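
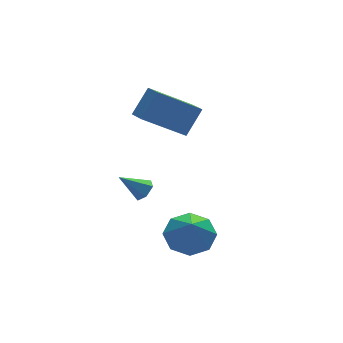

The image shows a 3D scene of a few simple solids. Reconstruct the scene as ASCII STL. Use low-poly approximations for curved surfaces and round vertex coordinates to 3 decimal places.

solid 
facet normal 0.706 -0.277 -0.651
outer loop
vertex -0.488 0.87 -2.008
vertex -0.846 0.67 -2.311
vertex -0.707 1.158 -2.368
endloop
endfacet
facet normal 0.291 0.826 0.483
outer loop
vertex -0.488 0.87 -2.008
vertex -0.707 1.158 -2.368
vertex -1.714 1.01 -1.509
endloop
endfacet
facet normal 0.707 -0.277 -0.651
outer loop
vertex -0.707 1.158 -2.368
vertex -0.846 0.67 -2.311
vertex -1.065 0.957 -2.671
endloop
endfacet
facet normal -0.326 0.918 -0.224
outer loop
vertex -0.707 1.158 -2.368
vertex -1.065 0.957 -2.671
vertex -1.714 1.01 -1.509
endloop
endfacet
facet normal 0.706 -0.278 -0.651
outer loop
vertex -1.065 0.957 -2.671
vertex -0.846 0.67 -2.311
vertex -1.204 0.47 -2.614
endloop
endfacet
facet normal -0.854 0.187 -0.486
outer loop
vertex -1.065 0.957 -2.671
vertex -1.204 0.47 -2.614
vertex -1.714 1.01 -1.509
endloop
endfacet
facet normal 0.706 -0.276 -0.652
outer loop
vertex -1.204 0.47 -2.614
vertex -0.846 0.67 -2.311
vertex -0.984 0.182 -2.254
endloop
endfacet
facet normal -0.768 -0.639 -0.042
outer loop
vertex -1.204 0.47 -2.614
vertex -0.984 0.182 -2.254
vertex -1.714 1.01 -1.509
endloop
endfacet
facet normal 0.707 -0.276 -0.652
outer loop
vertex -0.984 0.182 -2.254
vertex -0.846 0.67 -2.311
vertex -0.626 0.383 -1.951
endloop
endfacet
facet normal -0.152 -0.732 0.665
outer loop
vertex -0.984 0.182 -2.254
vertex -0.626 0.383 -1.951
vertex -1.714 1.01 -1.509
endloop
endfacet
facet normal 0.706 -0.276 -0.652
outer loop
vertex -0.626 0.383 -1.951
vertex -0.846 0.67 -2.311
vertex -0.488 0.87 -2.008
endloop
endfacet
facet normal 0.377 0.002 0.926
outer loop
vertex -0.626 0.383 -1.951
vertex -0.488 0.87 -2.008
vertex -1.714 1.01 -1.509
endloop
endfacet
facet normal -0.605 -0.251 -0.756
outer loop
vertex -0.879 0.804 1.603
vertex -0.884 1.621 1.336
vertex 0.745 0.429 0.427
endloop
endfacet
facet normal 0.005 -0.951 0.310
outer loop
vertex 1.544 0.759 1.424
vertex -0.879 0.804 1.603
vertex 0.745 0.429 0.427
endloop
endfacet
facet normal -0.605 -0.250 -0.756
outer loop
vertex 0.745 0.429 0.427
vertex -0.884 1.621 1.336
vertex 0.741 1.246 0.16
endloop
endfacet
facet normal 0.796 -0.185 -0.577
outer loop
vertex 0.741 1.246 0.16
vertex 1.544 0.759 1.424
vertex 0.745 0.429 0.427
endloop
endfacet
facet normal -0.796 0.184 0.577
outer loop
vertex -0.879 0.804 1.603
vertex -0.085 1.951 2.333
vertex -0.884 1.621 1.336
endloop
endfacet
facet normal 0.005 -0.951 0.310
outer loop
vertex -0.081 1.134 2.6
vertex -0.879 0.804 1.603
vertex 1.544 0.759 1.424
endloop
endfacet
facet normal -0.796 0.184 0.576
outer loop
vertex -0.081 1.134 2.6
vertex -0.085 1.951 2.333
vertex -0.879 0.804 1.603
endloop
endfacet
facet normal -0.005 0.951 -0.310
outer loop
vertex -0.884 1.621 1.336
vertex -0.085 1.951 2.333
vertex 0.741 1.246 0.16
endloop
endfacet
facet normal 0.796 -0.184 -0.577
outer loop
vertex 1.539 1.576 1.157
vertex 1.544 0.759 1.424
vertex 0.741 1.246 0.16
endloop
endfacet
facet normal -0.005 0.951 -0.310
outer loop
vertex 0.741 1.246 0.16
vertex -0.085 1.951 2.333
vertex 1.539 1.576 1.157
endloop
endfacet
facet normal 0.605 0.251 0.756
outer loop
vertex 1.539 1.576 1.157
vertex -0.081 1.134 2.6
vertex 1.544 0.759 1.424
endloop
endfacet
facet normal 0.605 0.250 0.756
outer loop
vertex -0.085 1.951 2.333
vertex -0.081 1.134 2.6
vertex 1.539 1.576 1.157
endloop
endfacet
facet normal 0.176 0.483 -0.858
outer loop
vertex 0.6 -1.809 -2.626
vertex -0.286 -2.069 -2.954
vertex 0.071 -1.307 -2.452
endloop
endfacet
facet normal 0.461 0.185 0.868
outer loop
vertex 0.6 -1.809 -2.626
vertex 0.071 -1.307 -2.452
vertex -0.514 -2.691 -1.846
endloop
endfacet
facet normal 0.176 0.483 -0.858
outer loop
vertex 0.071 -1.307 -2.452
vertex -0.286 -2.069 -2.954
vertex -0.667 -1.251 -2.572
endloop
endfacet
facet normal -0.112 0.438 0.892
outer loop
vertex 0.071 -1.307 -2.452
vertex -0.667 -1.251 -2.572
vertex -0.514 -2.691 -1.846
endloop
endfacet
facet normal 0.175 0.482 -0.858
outer loop
vertex -0.667 -1.251 -2.572
vertex -0.286 -2.069 -2.954
vertex -1.182 -1.674 -2.915
endloop
endfacet
facet normal -0.678 0.272 0.683
outer loop
vertex -0.667 -1.251 -2.572
vertex -1.182 -1.674 -2.915
vertex -0.514 -2.691 -1.846
endloop
endfacet
facet normal 0.175 0.482 -0.858
outer loop
vertex -1.182 -1.674 -2.915
vertex -0.286 -2.069 -2.954
vertex -1.173 -2.329 -3.281
endloop
endfacet
facet normal -0.907 -0.215 0.362
outer loop
vertex -1.182 -1.674 -2.915
vertex -1.173 -2.329 -3.281
vertex -0.514 -2.691 -1.846
endloop
endfacet
facet normal 0.175 0.482 -0.858
outer loop
vertex -1.173 -2.329 -3.281
vertex -0.286 -2.069 -2.954
vertex -0.644 -2.831 -3.455
endloop
endfacet
facet normal -0.663 -0.739 0.118
outer loop
vertex -1.173 -2.329 -3.281
vertex -0.644 -2.831 -3.455
vertex -0.514 -2.691 -1.846
endloop
endfacet
facet normal 0.176 0.482 -0.858
outer loop
vertex -0.644 -2.831 -3.455
vertex -0.286 -2.069 -2.954
vertex 0.094 -2.887 -3.335
endloop
endfacet
facet normal -0.090 -0.991 0.094
outer loop
vertex -0.644 -2.831 -3.455
vertex 0.094 -2.887 -3.335
vertex -0.514 -2.691 -1.846
endloop
endfacet
facet normal 0.176 0.482 -0.859
outer loop
vertex 0.094 -2.887 -3.335
vertex -0.286 -2.069 -2.954
vertex 0.61 -2.464 -2.992
endloop
endfacet
facet normal 0.476 -0.826 0.303
outer loop
vertex 0.094 -2.887 -3.335
vertex 0.61 -2.464 -2.992
vertex -0.514 -2.691 -1.846
endloop
endfacet
facet normal 0.176 0.482 -0.858
outer loop
vertex 0.61 -2.464 -2.992
vertex -0.286 -2.069 -2.954
vertex 0.6 -1.809 -2.626
endloop
endfacet
facet normal 0.705 -0.338 0.624
outer loop
vertex 0.61 -2.464 -2.992
vertex 0.6 -1.809 -2.626
vertex -0.514 -2.691 -1.846
endloop
endfacet

endsolid


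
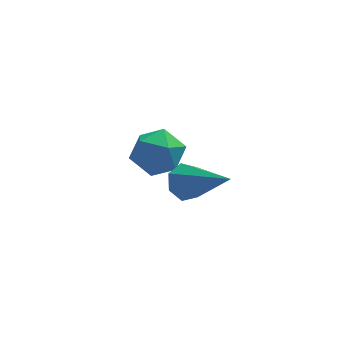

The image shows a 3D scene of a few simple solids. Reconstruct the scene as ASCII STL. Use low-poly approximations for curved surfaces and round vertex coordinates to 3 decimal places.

solid 
facet normal -0.748 0.601 -0.281
outer loop
vertex 2.49 1.497 1.371
vertex 2.026 1.085 1.725
vertex 2.342 1.633 2.057
endloop
endfacet
facet normal -0.137 0.966 -0.221
outer loop
vertex 2.49 1.497 1.371
vertex 2.342 1.633 2.057
vertex 3.016 1.675 1.822
endloop
endfacet
facet normal 0.341 0.668 -0.661
outer loop
vertex 2.49 1.497 1.371
vertex 3.016 1.675 1.822
vertex 3.116 1.152 1.345
endloop
endfacet
facet normal 0.025 0.121 -0.992
outer loop
vertex 2.49 1.497 1.371
vertex 3.116 1.152 1.345
vertex 2.504 0.787 1.285
endloop
endfacet
facet normal -0.648 0.079 -0.757
outer loop
vertex 2.49 1.497 1.371
vertex 2.504 0.787 1.285
vertex 2.026 1.085 1.725
endloop
endfacet
facet normal 0.100 0.889 0.446
outer loop
vertex 3.016 1.675 1.822
vertex 2.342 1.633 2.057
vertex 2.876 1.373 2.455
endloop
endfacet
facet normal -0.888 0.300 0.350
outer loop
vertex 2.342 1.633 2.057
vertex 2.026 1.085 1.725
vertex 2.264 1.008 2.395
endloop
endfacet
facet normal -0.726 -0.544 -0.420
outer loop
vertex 2.026 1.085 1.725
vertex 2.504 0.787 1.285
vertex 2.364 0.485 1.918
endloop
endfacet
facet normal 0.363 -0.478 -0.800
outer loop
vertex 2.504 0.787 1.285
vertex 3.116 1.152 1.345
vertex 3.038 0.527 1.683
endloop
endfacet
facet normal 0.874 0.408 -0.264
outer loop
vertex 3.116 1.152 1.345
vertex 3.016 1.675 1.822
vertex 3.354 1.075 2.015
endloop
endfacet
facet normal -0.025 -0.121 0.992
outer loop
vertex 2.89 0.663 2.369
vertex 2.876 1.373 2.455
vertex 2.264 1.008 2.395
endloop
endfacet
facet normal -0.341 -0.668 0.661
outer loop
vertex 2.89 0.663 2.369
vertex 2.264 1.008 2.395
vertex 2.364 0.485 1.918
endloop
endfacet
facet normal 0.137 -0.966 0.221
outer loop
vertex 2.89 0.663 2.369
vertex 2.364 0.485 1.918
vertex 3.038 0.527 1.683
endloop
endfacet
facet normal 0.748 -0.601 0.281
outer loop
vertex 2.89 0.663 2.369
vertex 3.038 0.527 1.683
vertex 3.354 1.075 2.015
endloop
endfacet
facet normal 0.648 -0.079 0.757
outer loop
vertex 2.89 0.663 2.369
vertex 3.354 1.075 2.015
vertex 2.876 1.373 2.455
endloop
endfacet
facet normal -0.363 0.478 0.800
outer loop
vertex 2.264 1.008 2.395
vertex 2.876 1.373 2.455
vertex 2.342 1.633 2.057
endloop
endfacet
facet normal -0.874 -0.408 0.264
outer loop
vertex 2.364 0.485 1.918
vertex 2.264 1.008 2.395
vertex 2.026 1.085 1.725
endloop
endfacet
facet normal -0.100 -0.889 -0.446
outer loop
vertex 3.038 0.527 1.683
vertex 2.364 0.485 1.918
vertex 2.504 0.787 1.285
endloop
endfacet
facet normal 0.888 -0.300 -0.350
outer loop
vertex 3.354 1.075 2.015
vertex 3.038 0.527 1.683
vertex 3.116 1.152 1.345
endloop
endfacet
facet normal 0.726 0.544 0.420
outer loop
vertex 2.876 1.373 2.455
vertex 3.354 1.075 2.015
vertex 3.016 1.675 1.822
endloop
endfacet
facet normal -0.512 0.633 -0.581
outer loop
vertex 3.493 -0.876 2.448
vertex 3.065 -1.038 2.649
vertex 3.357 -0.662 2.801
endloop
endfacet
facet normal 0.908 0.407 0.103
outer loop
vertex 3.493 -0.876 2.448
vertex 3.357 -0.662 2.801
vertex 3.895 -2.062 3.591
endloop
endfacet
facet normal -0.511 0.632 -0.582
outer loop
vertex 3.357 -0.662 2.801
vertex 3.065 -1.038 2.649
vertex 3.001 -0.731 3.039
endloop
endfacet
facet normal 0.382 0.561 0.734
outer loop
vertex 3.357 -0.662 2.801
vertex 3.001 -0.731 3.039
vertex 3.895 -2.062 3.591
endloop
endfacet
facet normal -0.512 0.632 -0.582
outer loop
vertex 3.001 -0.731 3.039
vertex 3.065 -1.038 2.649
vertex 2.693 -1.032 2.983
endloop
endfacet
facet normal -0.330 0.164 0.930
outer loop
vertex 3.001 -0.731 3.039
vertex 2.693 -1.032 2.983
vertex 3.895 -2.062 3.591
endloop
endfacet
facet normal -0.512 0.632 -0.582
outer loop
vertex 2.693 -1.032 2.983
vertex 3.065 -1.038 2.649
vertex 2.665 -1.337 2.676
endloop
endfacet
facet normal -0.688 -0.483 0.542
outer loop
vertex 2.693 -1.032 2.983
vertex 2.665 -1.337 2.676
vertex 3.895 -2.062 3.591
endloop
endfacet
facet normal -0.512 0.632 -0.582
outer loop
vertex 2.665 -1.337 2.676
vertex 3.065 -1.038 2.649
vertex 2.938 -1.417 2.349
endloop
endfacet
facet normal -0.426 -0.895 -0.137
outer loop
vertex 2.665 -1.337 2.676
vertex 2.938 -1.417 2.349
vertex 3.895 -2.062 3.591
endloop
endfacet
facet normal -0.512 0.632 -0.582
outer loop
vertex 2.938 -1.417 2.349
vertex 3.065 -1.038 2.649
vertex 3.307 -1.212 2.247
endloop
endfacet
facet normal 0.259 -0.761 -0.595
outer loop
vertex 2.938 -1.417 2.349
vertex 3.307 -1.212 2.247
vertex 3.895 -2.062 3.591
endloop
endfacet
facet normal -0.512 0.632 -0.582
outer loop
vertex 3.307 -1.212 2.247
vertex 3.065 -1.038 2.649
vertex 3.493 -0.876 2.448
endloop
endfacet
facet normal 0.854 -0.181 -0.488
outer loop
vertex 3.307 -1.212 2.247
vertex 3.493 -0.876 2.448
vertex 3.895 -2.062 3.591
endloop
endfacet

endsolid


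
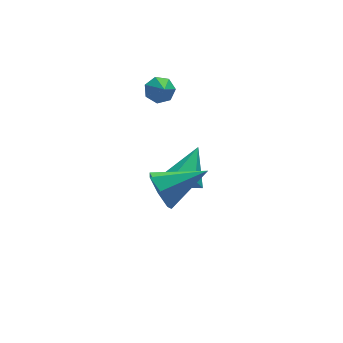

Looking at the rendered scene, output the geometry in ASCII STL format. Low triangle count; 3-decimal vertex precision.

solid 
facet normal -0.913 0.048 -0.404
outer loop
vertex -3.61 -4.093 -0.152
vertex -3.932 -3.588 0.636
vertex -3.542 -3.238 -0.204
endloop
endfacet
facet normal 0.718 -0.099 -0.688
outer loop
vertex -3.61 -4.093 -0.152
vertex -3.542 -3.238 -0.204
vertex -1.968 -3.692 1.504
endloop
endfacet
facet normal -0.914 0.049 -0.404
outer loop
vertex -3.542 -3.238 -0.204
vertex -3.932 -3.588 0.636
vertex -3.767 -2.647 0.376
endloop
endfacet
facet normal 0.637 0.650 -0.415
outer loop
vertex -3.542 -3.238 -0.204
vertex -3.767 -2.647 0.376
vertex -1.968 -3.692 1.504
endloop
endfacet
facet normal -0.913 0.048 -0.404
outer loop
vertex -3.767 -2.647 0.376
vertex -3.932 -3.588 0.636
vertex -4.117 -2.764 1.153
endloop
endfacet
facet normal 0.340 0.895 0.288
outer loop
vertex -3.767 -2.647 0.376
vertex -4.117 -2.764 1.153
vertex -1.968 -3.692 1.504
endloop
endfacet
facet normal -0.914 0.048 -0.404
outer loop
vertex -4.117 -2.764 1.153
vertex -3.932 -3.588 0.636
vertex -4.327 -3.501 1.54
endloop
endfacet
facet normal 0.050 0.453 0.890
outer loop
vertex -4.117 -2.764 1.153
vertex -4.327 -3.501 1.54
vertex -1.968 -3.692 1.504
endloop
endfacet
facet normal -0.914 0.049 -0.404
outer loop
vertex -4.327 -3.501 1.54
vertex -3.932 -3.588 0.636
vertex -4.24 -4.304 1.246
endloop
endfacet
facet normal -0.014 -0.345 0.938
outer loop
vertex -4.327 -3.501 1.54
vertex -4.24 -4.304 1.246
vertex -1.968 -3.692 1.504
endloop
endfacet
facet normal -0.913 0.049 -0.404
outer loop
vertex -4.24 -4.304 1.246
vertex -3.932 -3.588 0.636
vertex -3.921 -4.567 0.493
endloop
endfacet
facet normal 0.197 -0.897 0.396
outer loop
vertex -4.24 -4.304 1.246
vertex -3.921 -4.567 0.493
vertex -1.968 -3.692 1.504
endloop
endfacet
facet normal -0.913 0.049 -0.404
outer loop
vertex -3.921 -4.567 0.493
vertex -3.932 -3.588 0.636
vertex -3.61 -4.093 -0.152
endloop
endfacet
facet normal 0.522 -0.788 -0.327
outer loop
vertex -3.921 -4.567 0.493
vertex -3.61 -4.093 -0.152
vertex -1.968 -3.692 1.504
endloop
endfacet
facet normal -0.563 -0.651 -0.509
outer loop
vertex -1.009 -0.1 -3.042
vertex -1.777 0.339 -2.753
vertex -1.362 0.599 -3.545
endloop
endfacet
facet normal 0.894 0.146 -0.424
outer loop
vertex -1.009 -0.1 -3.042
vertex -1.362 0.599 -3.545
vertex -0.683 1.601 -1.767
endloop
endfacet
facet normal -0.563 -0.651 -0.509
outer loop
vertex -1.362 0.599 -3.545
vertex -1.777 0.339 -2.753
vertex -2.13 1.037 -3.256
endloop
endfacet
facet normal 0.250 0.799 -0.546
outer loop
vertex -1.362 0.599 -3.545
vertex -2.13 1.037 -3.256
vertex -0.683 1.601 -1.767
endloop
endfacet
facet normal -0.563 -0.651 -0.508
outer loop
vertex -2.13 1.037 -3.256
vertex -1.777 0.339 -2.753
vertex -2.544 0.777 -2.464
endloop
endfacet
facet normal -0.427 0.902 0.073
outer loop
vertex -2.13 1.037 -3.256
vertex -2.544 0.777 -2.464
vertex -0.683 1.601 -1.767
endloop
endfacet
facet normal -0.563 -0.651 -0.509
outer loop
vertex -2.544 0.777 -2.464
vertex -1.777 0.339 -2.753
vertex -2.191 0.079 -1.962
endloop
endfacet
facet normal -0.461 0.352 0.814
outer loop
vertex -2.544 0.777 -2.464
vertex -2.191 0.079 -1.962
vertex -0.683 1.601 -1.767
endloop
endfacet
facet normal -0.563 -0.651 -0.509
outer loop
vertex -2.191 0.079 -1.962
vertex -1.777 0.339 -2.753
vertex -1.423 -0.36 -2.251
endloop
endfacet
facet normal 0.181 -0.300 0.937
outer loop
vertex -2.191 0.079 -1.962
vertex -1.423 -0.36 -2.251
vertex -0.683 1.601 -1.767
endloop
endfacet
facet normal -0.563 -0.651 -0.509
outer loop
vertex -1.423 -0.36 -2.251
vertex -1.777 0.339 -2.753
vertex -1.009 -0.1 -3.042
endloop
endfacet
facet normal 0.859 -0.402 0.317
outer loop
vertex -1.423 -0.36 -2.251
vertex -1.009 -0.1 -3.042
vertex -0.683 1.601 -1.767
endloop
endfacet
facet normal 0.021 0.770 -0.638
outer loop
vertex -1.615 1.865 2.156
vertex -2.299 1.932 2.214
vertex -1.804 2.231 2.591
endloop
endfacet
facet normal 0.799 -0.242 0.551
outer loop
vertex -1.615 1.865 2.156
vertex -1.804 2.231 2.591
vertex -2.321 1.148 2.866
endloop
endfacet
facet normal 0.021 0.769 -0.638
outer loop
vertex -1.804 2.231 2.591
vertex -2.299 1.932 2.214
vertex -2.366 2.372 2.742
endloop
endfacet
facet normal 0.283 0.107 0.953
outer loop
vertex -1.804 2.231 2.591
vertex -2.366 2.372 2.742
vertex -2.321 1.148 2.866
endloop
endfacet
facet normal 0.022 0.769 -0.638
outer loop
vertex -2.366 2.372 2.742
vertex -2.299 1.932 2.214
vertex -2.878 2.182 2.495
endloop
endfacet
facet normal -0.455 0.073 0.887
outer loop
vertex -2.366 2.372 2.742
vertex -2.878 2.182 2.495
vertex -2.321 1.148 2.866
endloop
endfacet
facet normal 0.022 0.769 -0.639
outer loop
vertex -2.878 2.182 2.495
vertex -2.299 1.932 2.214
vertex -2.953 1.804 2.037
endloop
endfacet
facet normal -0.858 -0.318 0.403
outer loop
vertex -2.878 2.182 2.495
vertex -2.953 1.804 2.037
vertex -2.321 1.148 2.866
endloop
endfacet
facet normal 0.023 0.768 -0.640
outer loop
vertex -2.953 1.804 2.037
vertex -2.299 1.932 2.214
vertex -2.537 1.522 1.713
endloop
endfacet
facet normal -0.625 -0.769 -0.133
outer loop
vertex -2.953 1.804 2.037
vertex -2.537 1.522 1.713
vertex -2.321 1.148 2.866
endloop
endfacet
facet normal 0.021 0.769 -0.639
outer loop
vertex -2.537 1.522 1.713
vertex -2.299 1.932 2.214
vertex -1.941 1.55 1.766
endloop
endfacet
facet normal 0.073 -0.945 -0.320
outer loop
vertex -2.537 1.522 1.713
vertex -1.941 1.55 1.766
vertex -2.321 1.148 2.866
endloop
endfacet
facet normal 0.021 0.769 -0.639
outer loop
vertex -1.941 1.55 1.766
vertex -2.299 1.932 2.214
vertex -1.615 1.865 2.156
endloop
endfacet
facet normal 0.705 -0.709 -0.016
outer loop
vertex -1.941 1.55 1.766
vertex -1.615 1.865 2.156
vertex -2.321 1.148 2.866
endloop
endfacet

endsolid


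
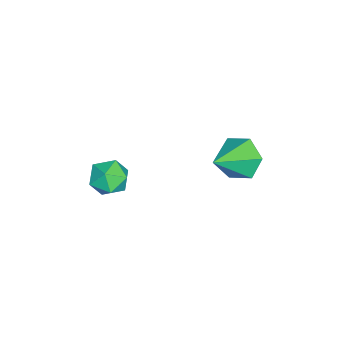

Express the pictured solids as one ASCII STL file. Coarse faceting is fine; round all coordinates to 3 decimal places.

solid 
facet normal -0.740 0.402 -0.539
outer loop
vertex -1.995 0.402 2.733
vertex -2.508 -0.062 3.092
vertex -2.343 0.64 3.389
endloop
endfacet
facet normal 0.765 0.618 0.181
outer loop
vertex -1.995 0.402 2.733
vertex -2.343 0.64 3.389
vertex -1.412 -0.658 3.888
endloop
endfacet
facet normal -0.741 0.402 -0.538
outer loop
vertex -2.343 0.64 3.389
vertex -2.508 -0.062 3.092
vertex -2.856 0.175 3.749
endloop
endfacet
facet normal 0.185 0.466 0.865
outer loop
vertex -2.343 0.64 3.389
vertex -2.856 0.175 3.749
vertex -1.412 -0.658 3.888
endloop
endfacet
facet normal -0.741 0.402 -0.538
outer loop
vertex -2.856 0.175 3.749
vertex -2.508 -0.062 3.092
vertex -3.021 -0.527 3.452
endloop
endfacet
facet normal -0.272 -0.320 0.908
outer loop
vertex -2.856 0.175 3.749
vertex -3.021 -0.527 3.452
vertex -1.412 -0.658 3.888
endloop
endfacet
facet normal -0.742 0.402 -0.537
outer loop
vertex -3.021 -0.527 3.452
vertex -2.508 -0.062 3.092
vertex -2.674 -0.764 2.795
endloop
endfacet
facet normal -0.149 -0.953 0.265
outer loop
vertex -3.021 -0.527 3.452
vertex -2.674 -0.764 2.795
vertex -1.412 -0.658 3.888
endloop
endfacet
facet normal -0.741 0.403 -0.537
outer loop
vertex -2.674 -0.764 2.795
vertex -2.508 -0.062 3.092
vertex -2.161 -0.3 2.435
endloop
endfacet
facet normal 0.430 -0.800 -0.419
outer loop
vertex -2.674 -0.764 2.795
vertex -2.161 -0.3 2.435
vertex -1.412 -0.658 3.888
endloop
endfacet
facet normal -0.741 0.403 -0.537
outer loop
vertex -2.161 -0.3 2.435
vertex -2.508 -0.062 3.092
vertex -1.995 0.402 2.733
endloop
endfacet
facet normal 0.887 -0.014 -0.461
outer loop
vertex -2.161 -0.3 2.435
vertex -1.995 0.402 2.733
vertex -1.412 -0.658 3.888
endloop
endfacet
facet normal -0.043 -0.244 0.969
outer loop
vertex -1.444 -3.538 3.333
vertex -1.245 -4.185 3.179
vertex -0.769 -3.7 3.322
endloop
endfacet
facet normal 0.121 0.446 0.887
outer loop
vertex -1.444 -3.538 3.333
vertex -0.769 -3.7 3.322
vertex -0.986 -3.1 3.05
endloop
endfacet
facet normal -0.404 0.756 0.516
outer loop
vertex -1.444 -3.538 3.333
vertex -0.986 -3.1 3.05
vertex -1.596 -3.214 2.739
endloop
endfacet
facet normal -0.893 0.257 0.369
outer loop
vertex -1.444 -3.538 3.333
vertex -1.596 -3.214 2.739
vertex -1.756 -3.884 2.819
endloop
endfacet
facet normal -0.670 -0.361 0.649
outer loop
vertex -1.444 -3.538 3.333
vertex -1.756 -3.884 2.819
vertex -1.245 -4.185 3.179
endloop
endfacet
facet normal 0.719 0.486 0.498
outer loop
vertex -0.986 -3.1 3.05
vertex -0.769 -3.7 3.322
vertex -0.504 -3.476 2.721
endloop
endfacet
facet normal 0.453 -0.630 0.631
outer loop
vertex -0.769 -3.7 3.322
vertex -1.245 -4.185 3.179
vertex -0.664 -4.146 2.801
endloop
endfacet
facet normal -0.562 -0.819 0.113
outer loop
vertex -1.245 -4.185 3.179
vertex -1.756 -3.884 2.819
vertex -1.274 -4.26 2.49
endloop
endfacet
facet normal -0.923 0.180 -0.340
outer loop
vertex -1.756 -3.884 2.819
vertex -1.596 -3.214 2.739
vertex -1.491 -3.66 2.218
endloop
endfacet
facet normal -0.132 0.986 -0.102
outer loop
vertex -1.596 -3.214 2.739
vertex -0.986 -3.1 3.05
vertex -1.015 -3.175 2.361
endloop
endfacet
facet normal 0.893 -0.257 -0.369
outer loop
vertex -0.816 -3.822 2.207
vertex -0.504 -3.476 2.721
vertex -0.664 -4.146 2.801
endloop
endfacet
facet normal 0.404 -0.756 -0.516
outer loop
vertex -0.816 -3.822 2.207
vertex -0.664 -4.146 2.801
vertex -1.274 -4.26 2.49
endloop
endfacet
facet normal -0.121 -0.446 -0.887
outer loop
vertex -0.816 -3.822 2.207
vertex -1.274 -4.26 2.49
vertex -1.491 -3.66 2.218
endloop
endfacet
facet normal 0.043 0.244 -0.969
outer loop
vertex -0.816 -3.822 2.207
vertex -1.491 -3.66 2.218
vertex -1.015 -3.175 2.361
endloop
endfacet
facet normal 0.670 0.361 -0.649
outer loop
vertex -0.816 -3.822 2.207
vertex -1.015 -3.175 2.361
vertex -0.504 -3.476 2.721
endloop
endfacet
facet normal 0.923 -0.180 0.340
outer loop
vertex -0.664 -4.146 2.801
vertex -0.504 -3.476 2.721
vertex -0.769 -3.7 3.322
endloop
endfacet
facet normal 0.132 -0.986 0.102
outer loop
vertex -1.274 -4.26 2.49
vertex -0.664 -4.146 2.801
vertex -1.245 -4.185 3.179
endloop
endfacet
facet normal -0.719 -0.486 -0.498
outer loop
vertex -1.491 -3.66 2.218
vertex -1.274 -4.26 2.49
vertex -1.756 -3.884 2.819
endloop
endfacet
facet normal -0.453 0.630 -0.631
outer loop
vertex -1.015 -3.175 2.361
vertex -1.491 -3.66 2.218
vertex -1.596 -3.214 2.739
endloop
endfacet
facet normal 0.562 0.819 -0.113
outer loop
vertex -0.504 -3.476 2.721
vertex -1.015 -3.175 2.361
vertex -0.986 -3.1 3.05
endloop
endfacet

endsolid


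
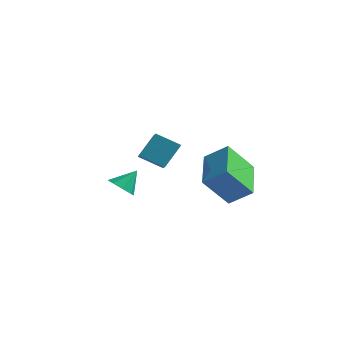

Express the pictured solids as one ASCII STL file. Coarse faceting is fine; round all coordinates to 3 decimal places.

solid 
facet normal -0.413 -0.490 0.768
outer loop
vertex 1.484 0.94 1.626
vertex 0.491 2.586 2.142
vertex 0.577 0.611 0.929
endloop
endfacet
facet normal 0.499 -0.827 -0.259
outer loop
vertex 1.269 1.434 -0.362
vertex 1.484 0.94 1.626
vertex 0.577 0.611 0.929
endloop
endfacet
facet normal -0.413 -0.490 0.768
outer loop
vertex 0.577 0.611 0.929
vertex 0.491 2.586 2.142
vertex -0.416 2.257 1.445
endloop
endfacet
facet normal -0.762 -0.277 -0.585
outer loop
vertex -0.416 2.257 1.445
vertex 1.269 1.434 -0.362
vertex 0.577 0.611 0.929
endloop
endfacet
facet normal 0.762 0.277 0.585
outer loop
vertex 1.484 0.94 1.626
vertex 1.183 3.409 0.851
vertex 0.491 2.586 2.142
endloop
endfacet
facet normal 0.499 -0.827 -0.259
outer loop
vertex 2.176 1.763 0.335
vertex 1.484 0.94 1.626
vertex 1.269 1.434 -0.362
endloop
endfacet
facet normal 0.762 0.277 0.585
outer loop
vertex 2.176 1.763 0.335
vertex 1.183 3.409 0.851
vertex 1.484 0.94 1.626
endloop
endfacet
facet normal -0.499 0.827 0.259
outer loop
vertex 0.491 2.586 2.142
vertex 1.183 3.409 0.851
vertex -0.416 2.257 1.445
endloop
endfacet
facet normal -0.762 -0.277 -0.585
outer loop
vertex 0.276 3.08 0.154
vertex 1.269 1.434 -0.362
vertex -0.416 2.257 1.445
endloop
endfacet
facet normal -0.499 0.827 0.259
outer loop
vertex -0.416 2.257 1.445
vertex 1.183 3.409 0.851
vertex 0.276 3.08 0.154
endloop
endfacet
facet normal 0.413 0.490 -0.768
outer loop
vertex 0.276 3.08 0.154
vertex 2.176 1.763 0.335
vertex 1.269 1.434 -0.362
endloop
endfacet
facet normal 0.413 0.490 -0.768
outer loop
vertex 1.183 3.409 0.851
vertex 2.176 1.763 0.335
vertex 0.276 3.08 0.154
endloop
endfacet
facet normal -0.291 -0.633 -0.717
outer loop
vertex -3.305 1.522 -1.186
vertex -3.77 1.281 -0.784
vertex -3.743 1.77 -1.227
endloop
endfacet
facet normal 0.494 0.830 -0.259
outer loop
vertex -3.305 1.522 -1.186
vertex -3.743 1.77 -1.227
vertex -3.45 1.979 0.004
endloop
endfacet
facet normal -0.291 -0.633 -0.717
outer loop
vertex -3.743 1.77 -1.227
vertex -3.77 1.281 -0.784
vertex -4.197 1.732 -1.009
endloop
endfacet
facet normal -0.145 0.981 -0.132
outer loop
vertex -3.743 1.77 -1.227
vertex -4.197 1.732 -1.009
vertex -3.45 1.979 0.004
endloop
endfacet
facet normal -0.292 -0.634 -0.717
outer loop
vertex -4.197 1.732 -1.009
vertex -3.77 1.281 -0.784
vertex -4.401 1.43 -0.659
endloop
endfacet
facet normal -0.617 0.737 0.276
outer loop
vertex -4.197 1.732 -1.009
vertex -4.401 1.43 -0.659
vertex -3.45 1.979 0.004
endloop
endfacet
facet normal -0.292 -0.633 -0.717
outer loop
vertex -4.401 1.43 -0.659
vertex -3.77 1.281 -0.784
vertex -4.235 1.041 -0.383
endloop
endfacet
facet normal -0.645 0.240 0.726
outer loop
vertex -4.401 1.43 -0.659
vertex -4.235 1.041 -0.383
vertex -3.45 1.979 0.004
endloop
endfacet
facet normal -0.290 -0.634 -0.716
outer loop
vertex -4.235 1.041 -0.383
vertex -3.77 1.281 -0.784
vertex -3.797 0.793 -0.341
endloop
endfacet
facet normal -0.213 -0.215 0.953
outer loop
vertex -4.235 1.041 -0.383
vertex -3.797 0.793 -0.341
vertex -3.45 1.979 0.004
endloop
endfacet
facet normal -0.291 -0.634 -0.716
outer loop
vertex -3.797 0.793 -0.341
vertex -3.77 1.281 -0.784
vertex -3.343 0.831 -0.559
endloop
endfacet
facet normal 0.428 -0.366 0.827
outer loop
vertex -3.797 0.793 -0.341
vertex -3.343 0.831 -0.559
vertex -3.45 1.979 0.004
endloop
endfacet
facet normal -0.291 -0.634 -0.717
outer loop
vertex -3.343 0.831 -0.559
vertex -3.77 1.281 -0.784
vertex -3.139 1.133 -0.909
endloop
endfacet
facet normal 0.900 -0.122 0.419
outer loop
vertex -3.343 0.831 -0.559
vertex -3.139 1.133 -0.909
vertex -3.45 1.979 0.004
endloop
endfacet
facet normal -0.291 -0.634 -0.716
outer loop
vertex -3.139 1.133 -0.909
vertex -3.77 1.281 -0.784
vertex -3.305 1.522 -1.186
endloop
endfacet
facet normal 0.927 0.374 -0.031
outer loop
vertex -3.139 1.133 -0.909
vertex -3.305 1.522 -1.186
vertex -3.45 1.979 0.004
endloop
endfacet
facet normal -0.543 0.718 -0.435
outer loop
vertex -2.4 0.56 1.593
vertex -2.163 1.322 2.555
vertex -1.476 0.939 1.065
endloop
endfacet
facet normal -0.190 -0.610 -0.770
outer loop
vertex -0.477 -0.382 1.865
vertex -2.4 0.56 1.593
vertex -1.476 0.939 1.065
endloop
endfacet
facet normal -0.543 0.718 -0.435
outer loop
vertex -1.476 0.939 1.065
vertex -2.163 1.322 2.555
vertex -1.239 1.701 2.027
endloop
endfacet
facet normal 0.818 0.336 -0.467
outer loop
vertex -1.239 1.701 2.027
vertex -0.477 -0.382 1.865
vertex -1.476 0.939 1.065
endloop
endfacet
facet normal -0.818 -0.336 0.467
outer loop
vertex -2.4 0.56 1.593
vertex -1.164 0.001 3.355
vertex -2.163 1.322 2.555
endloop
endfacet
facet normal -0.190 -0.610 -0.770
outer loop
vertex -1.401 -0.761 2.393
vertex -2.4 0.56 1.593
vertex -0.477 -0.382 1.865
endloop
endfacet
facet normal -0.818 -0.336 0.467
outer loop
vertex -1.401 -0.761 2.393
vertex -1.164 0.001 3.355
vertex -2.4 0.56 1.593
endloop
endfacet
facet normal 0.190 0.610 0.770
outer loop
vertex -2.163 1.322 2.555
vertex -1.164 0.001 3.355
vertex -1.239 1.701 2.027
endloop
endfacet
facet normal 0.818 0.336 -0.467
outer loop
vertex -0.24 0.38 2.827
vertex -0.477 -0.382 1.865
vertex -1.239 1.701 2.027
endloop
endfacet
facet normal 0.190 0.610 0.770
outer loop
vertex -1.239 1.701 2.027
vertex -1.164 0.001 3.355
vertex -0.24 0.38 2.827
endloop
endfacet
facet normal 0.543 -0.718 0.435
outer loop
vertex -0.24 0.38 2.827
vertex -1.401 -0.761 2.393
vertex -0.477 -0.382 1.865
endloop
endfacet
facet normal 0.543 -0.718 0.435
outer loop
vertex -1.164 0.001 3.355
vertex -1.401 -0.761 2.393
vertex -0.24 0.38 2.827
endloop
endfacet

endsolid


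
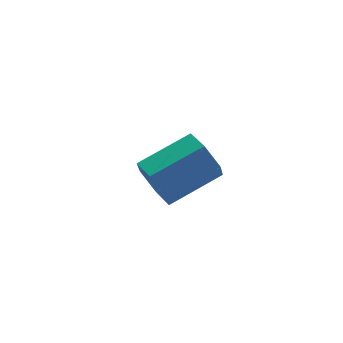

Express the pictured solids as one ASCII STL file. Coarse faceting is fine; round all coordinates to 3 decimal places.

solid 
facet normal -0.929 -0.079 -0.363
outer loop
vertex 1.142 -3.612 2.393
vertex 0.841 -3.143 3.062
vertex 1.093 -2.745 2.33
endloop
endfacet
facet normal 0.366 -0.047 -0.929
outer loop
vertex 1.142 -3.612 2.393
vertex 1.093 -2.745 2.33
vertex 2.879 -3.465 3.07
endloop
endfacet
facet normal 0.366 -0.047 -0.929
outer loop
vertex 2.879 -3.465 3.07
vertex 1.093 -2.745 2.33
vertex 2.83 -2.599 3.007
endloop
endfacet
facet normal 0.929 0.079 0.362
outer loop
vertex 2.879 -3.465 3.07
vertex 2.83 -2.599 3.007
vertex 2.579 -2.997 3.738
endloop
endfacet
facet normal -0.929 -0.078 -0.362
outer loop
vertex 1.093 -2.745 2.33
vertex 0.841 -3.143 3.062
vertex 0.793 -2.277 2.999
endloop
endfacet
facet normal 0.135 0.839 -0.527
outer loop
vertex 1.093 -2.745 2.33
vertex 0.793 -2.277 2.999
vertex 2.83 -2.599 3.007
endloop
endfacet
facet normal 0.135 0.839 -0.528
outer loop
vertex 2.83 -2.599 3.007
vertex 0.793 -2.277 2.999
vertex 2.53 -2.13 3.676
endloop
endfacet
facet normal 0.929 0.078 0.362
outer loop
vertex 2.83 -2.599 3.007
vertex 2.53 -2.13 3.676
vertex 2.579 -2.997 3.738
endloop
endfacet
facet normal -0.929 -0.078 -0.363
outer loop
vertex 0.793 -2.277 2.999
vertex 0.841 -3.143 3.062
vertex 0.541 -2.675 3.73
endloop
endfacet
facet normal -0.232 0.886 0.402
outer loop
vertex 0.793 -2.277 2.999
vertex 0.541 -2.675 3.73
vertex 2.53 -2.13 3.676
endloop
endfacet
facet normal -0.232 0.886 0.402
outer loop
vertex 2.53 -2.13 3.676
vertex 0.541 -2.675 3.73
vertex 2.278 -2.528 4.407
endloop
endfacet
facet normal 0.929 0.078 0.363
outer loop
vertex 2.53 -2.13 3.676
vertex 2.278 -2.528 4.407
vertex 2.579 -2.997 3.738
endloop
endfacet
facet normal -0.929 -0.079 -0.362
outer loop
vertex 0.541 -2.675 3.73
vertex 0.841 -3.143 3.062
vertex 0.59 -3.541 3.793
endloop
endfacet
facet normal -0.366 0.047 0.929
outer loop
vertex 0.541 -2.675 3.73
vertex 0.59 -3.541 3.793
vertex 2.278 -2.528 4.407
endloop
endfacet
facet normal -0.366 0.047 0.929
outer loop
vertex 2.278 -2.528 4.407
vertex 0.59 -3.541 3.793
vertex 2.327 -3.395 4.47
endloop
endfacet
facet normal 0.929 0.079 0.363
outer loop
vertex 2.278 -2.528 4.407
vertex 2.327 -3.395 4.47
vertex 2.579 -2.997 3.738
endloop
endfacet
facet normal -0.929 -0.078 -0.362
outer loop
vertex 0.59 -3.541 3.793
vertex 0.841 -3.143 3.062
vertex 0.89 -4.01 3.124
endloop
endfacet
facet normal -0.135 -0.839 0.527
outer loop
vertex 0.59 -3.541 3.793
vertex 0.89 -4.01 3.124
vertex 2.327 -3.395 4.47
endloop
endfacet
facet normal -0.134 -0.839 0.527
outer loop
vertex 2.327 -3.395 4.47
vertex 0.89 -4.01 3.124
vertex 2.627 -3.863 3.801
endloop
endfacet
facet normal 0.929 0.078 0.362
outer loop
vertex 2.327 -3.395 4.47
vertex 2.627 -3.863 3.801
vertex 2.579 -2.997 3.738
endloop
endfacet
facet normal -0.929 -0.078 -0.363
outer loop
vertex 0.89 -4.01 3.124
vertex 0.841 -3.143 3.062
vertex 1.142 -3.612 2.393
endloop
endfacet
facet normal 0.232 -0.886 -0.402
outer loop
vertex 0.89 -4.01 3.124
vertex 1.142 -3.612 2.393
vertex 2.627 -3.863 3.801
endloop
endfacet
facet normal 0.232 -0.886 -0.402
outer loop
vertex 2.627 -3.863 3.801
vertex 1.142 -3.612 2.393
vertex 2.879 -3.465 3.07
endloop
endfacet
facet normal 0.929 0.078 0.363
outer loop
vertex 2.627 -3.863 3.801
vertex 2.879 -3.465 3.07
vertex 2.579 -2.997 3.738
endloop
endfacet
facet normal -0.019 0.841 -0.540
outer loop
vertex 3.371 0.52 -0.206
vertex 2.684 0.771 0.209
vertex 3.448 0.974 0.498
endloop
endfacet
facet normal 0.649 0.605 -0.461
outer loop
vertex 3.371 0.52 -0.206
vertex 3.448 0.974 0.498
vertex 3.959 0.321 0.361
endloop
endfacet
facet normal 0.683 -0.055 -0.728
outer loop
vertex 3.371 0.52 -0.206
vertex 3.959 0.321 0.361
vertex 3.512 -0.286 -0.013
endloop
endfacet
facet normal 0.036 -0.227 -0.973
outer loop
vertex 3.371 0.52 -0.206
vertex 3.512 -0.286 -0.013
vertex 2.724 -0.008 -0.107
endloop
endfacet
facet normal -0.398 0.327 -0.857
outer loop
vertex 3.371 0.52 -0.206
vertex 2.724 -0.008 -0.107
vertex 2.684 0.771 0.209
endloop
endfacet
facet normal 0.788 0.567 0.238
outer loop
vertex 3.959 0.321 0.361
vertex 3.448 0.974 0.498
vertex 3.636 0.448 1.127
endloop
endfacet
facet normal -0.294 0.949 0.110
outer loop
vertex 3.448 0.974 0.498
vertex 2.684 0.771 0.209
vertex 2.848 0.726 1.033
endloop
endfacet
facet normal -0.908 0.117 -0.402
outer loop
vertex 2.684 0.771 0.209
vertex 2.724 -0.008 -0.107
vertex 2.401 0.119 0.659
endloop
endfacet
facet normal -0.205 -0.780 -0.591
outer loop
vertex 2.724 -0.008 -0.107
vertex 3.512 -0.286 -0.013
vertex 2.912 -0.534 0.522
endloop
endfacet
facet normal 0.843 -0.501 -0.195
outer loop
vertex 3.512 -0.286 -0.013
vertex 3.959 0.321 0.361
vertex 3.676 -0.331 0.811
endloop
endfacet
facet normal -0.036 0.227 0.973
outer loop
vertex 2.989 -0.08 1.226
vertex 3.636 0.448 1.127
vertex 2.848 0.726 1.033
endloop
endfacet
facet normal -0.683 0.055 0.728
outer loop
vertex 2.989 -0.08 1.226
vertex 2.848 0.726 1.033
vertex 2.401 0.119 0.659
endloop
endfacet
facet normal -0.649 -0.605 0.461
outer loop
vertex 2.989 -0.08 1.226
vertex 2.401 0.119 0.659
vertex 2.912 -0.534 0.522
endloop
endfacet
facet normal 0.019 -0.841 0.540
outer loop
vertex 2.989 -0.08 1.226
vertex 2.912 -0.534 0.522
vertex 3.676 -0.331 0.811
endloop
endfacet
facet normal 0.398 -0.327 0.857
outer loop
vertex 2.989 -0.08 1.226
vertex 3.676 -0.331 0.811
vertex 3.636 0.448 1.127
endloop
endfacet
facet normal 0.205 0.780 0.591
outer loop
vertex 2.848 0.726 1.033
vertex 3.636 0.448 1.127
vertex 3.448 0.974 0.498
endloop
endfacet
facet normal -0.843 0.501 0.195
outer loop
vertex 2.401 0.119 0.659
vertex 2.848 0.726 1.033
vertex 2.684 0.771 0.209
endloop
endfacet
facet normal -0.788 -0.567 -0.238
outer loop
vertex 2.912 -0.534 0.522
vertex 2.401 0.119 0.659
vertex 2.724 -0.008 -0.107
endloop
endfacet
facet normal 0.294 -0.949 -0.110
outer loop
vertex 3.676 -0.331 0.811
vertex 2.912 -0.534 0.522
vertex 3.512 -0.286 -0.013
endloop
endfacet
facet normal 0.908 -0.117 0.402
outer loop
vertex 3.636 0.448 1.127
vertex 3.676 -0.331 0.811
vertex 3.959 0.321 0.361
endloop
endfacet

endsolid


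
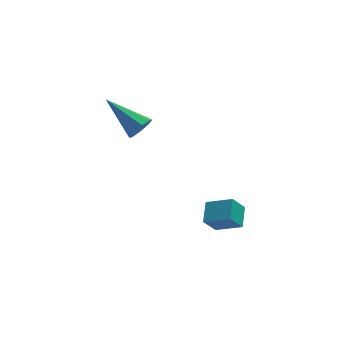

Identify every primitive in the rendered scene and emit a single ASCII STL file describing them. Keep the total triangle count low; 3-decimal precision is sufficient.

solid 
facet normal -0.556 -0.214 0.803
outer loop
vertex 2.417 -2.746 -2.094
vertex 2.664 -1.886 -1.694
vertex 1.474 -2.235 -2.61
endloop
endfacet
facet normal -0.252 -0.878 -0.408
outer loop
vertex 1.996 -2.034 -3.366
vertex 2.417 -2.746 -2.094
vertex 1.474 -2.235 -2.61
endloop
endfacet
facet normal -0.556 -0.214 0.803
outer loop
vertex 1.474 -2.235 -2.61
vertex 2.664 -1.886 -1.694
vertex 1.721 -1.375 -2.21
endloop
endfacet
facet normal -0.793 0.429 -0.433
outer loop
vertex 1.721 -1.375 -2.21
vertex 1.996 -2.034 -3.366
vertex 1.474 -2.235 -2.61
endloop
endfacet
facet normal 0.793 -0.429 0.433
outer loop
vertex 2.417 -2.746 -2.094
vertex 3.186 -1.685 -2.45
vertex 2.664 -1.886 -1.694
endloop
endfacet
facet normal -0.252 -0.878 -0.408
outer loop
vertex 2.939 -2.545 -2.85
vertex 2.417 -2.746 -2.094
vertex 1.996 -2.034 -3.366
endloop
endfacet
facet normal 0.793 -0.429 0.433
outer loop
vertex 2.939 -2.545 -2.85
vertex 3.186 -1.685 -2.45
vertex 2.417 -2.746 -2.094
endloop
endfacet
facet normal 0.252 0.878 0.408
outer loop
vertex 2.664 -1.886 -1.694
vertex 3.186 -1.685 -2.45
vertex 1.721 -1.375 -2.21
endloop
endfacet
facet normal -0.793 0.429 -0.433
outer loop
vertex 2.243 -1.174 -2.966
vertex 1.996 -2.034 -3.366
vertex 1.721 -1.375 -2.21
endloop
endfacet
facet normal 0.252 0.878 0.408
outer loop
vertex 1.721 -1.375 -2.21
vertex 3.186 -1.685 -2.45
vertex 2.243 -1.174 -2.966
endloop
endfacet
facet normal 0.556 0.214 -0.803
outer loop
vertex 2.243 -1.174 -2.966
vertex 2.939 -2.545 -2.85
vertex 1.996 -2.034 -3.366
endloop
endfacet
facet normal 0.556 0.214 -0.803
outer loop
vertex 3.186 -1.685 -2.45
vertex 2.939 -2.545 -2.85
vertex 2.243 -1.174 -2.966
endloop
endfacet
facet normal 0.612 -0.633 -0.475
outer loop
vertex 0.124 2.479 -0.193
vertex -0.228 2.537 -0.724
vertex 0.278 2.844 -0.481
endloop
endfacet
facet normal 0.522 0.381 0.763
outer loop
vertex 0.124 2.479 -0.193
vertex 0.278 2.844 -0.481
vertex -1.452 3.803 0.224
endloop
endfacet
facet normal 0.612 -0.633 -0.474
outer loop
vertex 0.278 2.844 -0.481
vertex -0.228 2.537 -0.724
vertex 0.136 3.029 -0.911
endloop
endfacet
facet normal 0.532 0.827 0.180
outer loop
vertex 0.278 2.844 -0.481
vertex 0.136 3.029 -0.911
vertex -1.452 3.803 0.224
endloop
endfacet
facet normal 0.612 -0.633 -0.474
outer loop
vertex 0.136 3.029 -0.911
vertex -0.228 2.537 -0.724
vertex -0.219 2.926 -1.232
endloop
endfacet
facet normal 0.129 0.894 -0.429
outer loop
vertex 0.136 3.029 -0.911
vertex -0.219 2.926 -1.232
vertex -1.452 3.803 0.224
endloop
endfacet
facet normal 0.612 -0.633 -0.474
outer loop
vertex -0.219 2.926 -1.232
vertex -0.228 2.537 -0.724
vertex -0.58 2.595 -1.256
endloop
endfacet
facet normal -0.451 0.543 -0.709
outer loop
vertex -0.219 2.926 -1.232
vertex -0.58 2.595 -1.256
vertex -1.452 3.803 0.224
endloop
endfacet
facet normal 0.612 -0.633 -0.474
outer loop
vertex -0.58 2.595 -1.256
vertex -0.228 2.537 -0.724
vertex -0.734 2.23 -0.968
endloop
endfacet
facet normal -0.869 -0.023 -0.494
outer loop
vertex -0.58 2.595 -1.256
vertex -0.734 2.23 -0.968
vertex -1.452 3.803 0.224
endloop
endfacet
facet normal 0.612 -0.633 -0.473
outer loop
vertex -0.734 2.23 -0.968
vertex -0.228 2.537 -0.724
vertex -0.592 2.045 -0.537
endloop
endfacet
facet normal -0.879 -0.468 0.089
outer loop
vertex -0.734 2.23 -0.968
vertex -0.592 2.045 -0.537
vertex -1.452 3.803 0.224
endloop
endfacet
facet normal 0.612 -0.633 -0.474
outer loop
vertex -0.592 2.045 -0.537
vertex -0.228 2.537 -0.724
vertex -0.237 2.148 -0.216
endloop
endfacet
facet normal -0.476 -0.535 0.698
outer loop
vertex -0.592 2.045 -0.537
vertex -0.237 2.148 -0.216
vertex -1.452 3.803 0.224
endloop
endfacet
facet normal 0.611 -0.634 -0.474
outer loop
vertex -0.237 2.148 -0.216
vertex -0.228 2.537 -0.724
vertex 0.124 2.479 -0.193
endloop
endfacet
facet normal 0.105 -0.183 0.978
outer loop
vertex -0.237 2.148 -0.216
vertex 0.124 2.479 -0.193
vertex -1.452 3.803 0.224
endloop
endfacet

endsolid


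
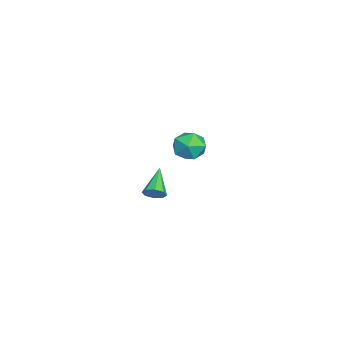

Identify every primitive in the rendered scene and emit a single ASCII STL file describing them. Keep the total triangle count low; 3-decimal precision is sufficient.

solid 
facet normal 0.833 -0.043 -0.552
outer loop
vertex 4.614 2.09 -1.034
vertex 4.238 2.009 -1.595
vertex 4.489 2.544 -1.258
endloop
endfacet
facet normal 0.217 0.479 0.850
outer loop
vertex 4.614 2.09 -1.034
vertex 4.489 2.544 -1.258
vertex 2.622 2.091 -0.525
endloop
endfacet
facet normal 0.833 -0.043 -0.552
outer loop
vertex 4.489 2.544 -1.258
vertex 4.238 2.009 -1.595
vertex 4.217 2.684 -1.679
endloop
endfacet
facet normal -0.083 0.928 0.362
outer loop
vertex 4.489 2.544 -1.258
vertex 4.217 2.684 -1.679
vertex 2.622 2.091 -0.525
endloop
endfacet
facet normal 0.832 -0.043 -0.552
outer loop
vertex 4.217 2.684 -1.679
vertex 4.238 2.009 -1.595
vertex 3.957 2.429 -2.051
endloop
endfacet
facet normal -0.485 0.842 -0.238
outer loop
vertex 4.217 2.684 -1.679
vertex 3.957 2.429 -2.051
vertex 2.622 2.091 -0.525
endloop
endfacet
facet normal 0.833 -0.042 -0.552
outer loop
vertex 3.957 2.429 -2.051
vertex 4.238 2.009 -1.595
vertex 3.862 1.928 -2.156
endloop
endfacet
facet normal -0.754 0.269 -0.600
outer loop
vertex 3.957 2.429 -2.051
vertex 3.862 1.928 -2.156
vertex 2.622 2.091 -0.525
endloop
endfacet
facet normal 0.833 -0.042 -0.552
outer loop
vertex 3.862 1.928 -2.156
vertex 4.238 2.009 -1.595
vertex 3.987 1.475 -1.933
endloop
endfacet
facet normal -0.731 -0.453 -0.510
outer loop
vertex 3.862 1.928 -2.156
vertex 3.987 1.475 -1.933
vertex 2.622 2.091 -0.525
endloop
endfacet
facet normal 0.833 -0.042 -0.552
outer loop
vertex 3.987 1.475 -1.933
vertex 4.238 2.009 -1.595
vertex 4.259 1.335 -1.512
endloop
endfacet
facet normal -0.430 -0.902 -0.022
outer loop
vertex 3.987 1.475 -1.933
vertex 4.259 1.335 -1.512
vertex 2.622 2.091 -0.525
endloop
endfacet
facet normal 0.832 -0.042 -0.553
outer loop
vertex 4.259 1.335 -1.512
vertex 4.238 2.009 -1.595
vertex 4.519 1.59 -1.14
endloop
endfacet
facet normal -0.028 -0.815 0.578
outer loop
vertex 4.259 1.335 -1.512
vertex 4.519 1.59 -1.14
vertex 2.622 2.091 -0.525
endloop
endfacet
facet normal 0.833 -0.041 -0.552
outer loop
vertex 4.519 1.59 -1.14
vertex 4.238 2.009 -1.595
vertex 4.614 2.09 -1.034
endloop
endfacet
facet normal 0.240 -0.245 0.939
outer loop
vertex 4.519 1.59 -1.14
vertex 4.614 2.09 -1.034
vertex 2.622 2.091 -0.525
endloop
endfacet
facet normal 0.520 0.487 0.702
outer loop
vertex -3.346 3.965 -2.089
vertex -3.731 3.222 -1.289
vertex -2.75 3.0 -1.861
endloop
endfacet
facet normal 0.842 0.536 0.066
outer loop
vertex -3.346 3.965 -2.089
vertex -2.75 3.0 -1.861
vertex -2.887 3.351 -2.955
endloop
endfacet
facet normal 0.383 0.837 -0.390
outer loop
vertex -3.346 3.965 -2.089
vertex -2.887 3.351 -2.955
vertex -3.952 3.79 -3.059
endloop
endfacet
facet normal -0.222 0.974 -0.037
outer loop
vertex -3.346 3.965 -2.089
vertex -3.952 3.79 -3.059
vertex -4.473 3.711 -2.03
endloop
endfacet
facet normal -0.137 0.758 0.638
outer loop
vertex -3.346 3.965 -2.089
vertex -4.473 3.711 -2.03
vertex -3.731 3.222 -1.289
endloop
endfacet
facet normal 0.979 -0.126 -0.163
outer loop
vertex -2.887 3.351 -2.955
vertex -2.75 3.0 -1.861
vertex -2.987 2.229 -2.69
endloop
endfacet
facet normal 0.458 -0.205 0.865
outer loop
vertex -2.75 3.0 -1.861
vertex -3.731 3.222 -1.289
vertex -3.508 2.15 -1.661
endloop
endfacet
facet normal -0.606 0.234 0.761
outer loop
vertex -3.731 3.222 -1.289
vertex -4.473 3.711 -2.03
vertex -4.573 2.589 -1.765
endloop
endfacet
facet normal -0.742 0.584 -0.331
outer loop
vertex -4.473 3.711 -2.03
vertex -3.952 3.79 -3.059
vertex -4.71 2.94 -2.859
endloop
endfacet
facet normal 0.237 0.362 -0.901
outer loop
vertex -3.952 3.79 -3.059
vertex -2.887 3.351 -2.955
vertex -3.729 2.718 -3.431
endloop
endfacet
facet normal 0.222 -0.974 0.037
outer loop
vertex -4.114 1.975 -2.631
vertex -2.987 2.229 -2.69
vertex -3.508 2.15 -1.661
endloop
endfacet
facet normal -0.383 -0.837 0.390
outer loop
vertex -4.114 1.975 -2.631
vertex -3.508 2.15 -1.661
vertex -4.573 2.589 -1.765
endloop
endfacet
facet normal -0.842 -0.536 -0.066
outer loop
vertex -4.114 1.975 -2.631
vertex -4.573 2.589 -1.765
vertex -4.71 2.94 -2.859
endloop
endfacet
facet normal -0.520 -0.487 -0.702
outer loop
vertex -4.114 1.975 -2.631
vertex -4.71 2.94 -2.859
vertex -3.729 2.718 -3.431
endloop
endfacet
facet normal 0.137 -0.758 -0.638
outer loop
vertex -4.114 1.975 -2.631
vertex -3.729 2.718 -3.431
vertex -2.987 2.229 -2.69
endloop
endfacet
facet normal 0.742 -0.584 0.331
outer loop
vertex -3.508 2.15 -1.661
vertex -2.987 2.229 -2.69
vertex -2.75 3.0 -1.861
endloop
endfacet
facet normal -0.237 -0.362 0.901
outer loop
vertex -4.573 2.589 -1.765
vertex -3.508 2.15 -1.661
vertex -3.731 3.222 -1.289
endloop
endfacet
facet normal -0.979 0.126 0.163
outer loop
vertex -4.71 2.94 -2.859
vertex -4.573 2.589 -1.765
vertex -4.473 3.711 -2.03
endloop
endfacet
facet normal -0.458 0.205 -0.865
outer loop
vertex -3.729 2.718 -3.431
vertex -4.71 2.94 -2.859
vertex -3.952 3.79 -3.059
endloop
endfacet
facet normal 0.606 -0.234 -0.761
outer loop
vertex -2.987 2.229 -2.69
vertex -3.729 2.718 -3.431
vertex -2.887 3.351 -2.955
endloop
endfacet

endsolid


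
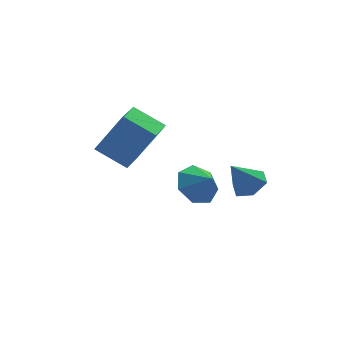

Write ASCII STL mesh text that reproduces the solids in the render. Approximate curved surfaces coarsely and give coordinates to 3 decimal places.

solid 
facet normal -0.629 0.598 0.496
outer loop
vertex -4.037 0.671 1.807
vertex -3.096 1.935 1.476
vertex -5.118 1.01 0.027
endloop
endfacet
facet normal -0.584 -0.785 0.205
outer loop
vertex -4.124 0.065 -0.756
vertex -4.037 0.671 1.807
vertex -5.118 1.01 0.027
endloop
endfacet
facet normal -0.629 0.598 0.496
outer loop
vertex -5.118 1.01 0.027
vertex -3.096 1.935 1.476
vertex -4.177 2.274 -0.304
endloop
endfacet
facet normal -0.512 0.160 -0.844
outer loop
vertex -4.177 2.274 -0.304
vertex -4.124 0.065 -0.756
vertex -5.118 1.01 0.027
endloop
endfacet
facet normal 0.512 -0.160 0.844
outer loop
vertex -4.037 0.671 1.807
vertex -2.102 0.99 0.693
vertex -3.096 1.935 1.476
endloop
endfacet
facet normal -0.584 -0.785 0.205
outer loop
vertex -3.043 -0.274 1.024
vertex -4.037 0.671 1.807
vertex -4.124 0.065 -0.756
endloop
endfacet
facet normal 0.512 -0.160 0.844
outer loop
vertex -3.043 -0.274 1.024
vertex -2.102 0.99 0.693
vertex -4.037 0.671 1.807
endloop
endfacet
facet normal 0.584 0.785 -0.205
outer loop
vertex -3.096 1.935 1.476
vertex -2.102 0.99 0.693
vertex -4.177 2.274 -0.304
endloop
endfacet
facet normal -0.512 0.160 -0.844
outer loop
vertex -3.183 1.329 -1.087
vertex -4.124 0.065 -0.756
vertex -4.177 2.274 -0.304
endloop
endfacet
facet normal 0.584 0.785 -0.205
outer loop
vertex -4.177 2.274 -0.304
vertex -2.102 0.99 0.693
vertex -3.183 1.329 -1.087
endloop
endfacet
facet normal 0.629 -0.598 -0.496
outer loop
vertex -3.183 1.329 -1.087
vertex -3.043 -0.274 1.024
vertex -4.124 0.065 -0.756
endloop
endfacet
facet normal 0.629 -0.598 -0.496
outer loop
vertex -2.102 0.99 0.693
vertex -3.043 -0.274 1.024
vertex -3.183 1.329 -1.087
endloop
endfacet
facet normal -0.323 0.677 -0.661
outer loop
vertex -0.585 0.026 -1.867
vertex -1.404 -0.538 -2.044
vertex -1.279 0.192 -1.358
endloop
endfacet
facet normal 0.601 0.076 0.795
outer loop
vertex -0.585 0.026 -1.867
vertex -1.279 0.192 -1.358
vertex -1.076 -1.222 -1.376
endloop
endfacet
facet normal -0.324 0.677 -0.661
outer loop
vertex -1.279 0.192 -1.358
vertex -1.404 -0.538 -2.044
vertex -2.067 -0.192 -1.365
endloop
endfacet
facet normal -0.003 -0.013 1.000
outer loop
vertex -1.279 0.192 -1.358
vertex -2.067 -0.192 -1.365
vertex -1.076 -1.222 -1.376
endloop
endfacet
facet normal -0.324 0.677 -0.661
outer loop
vertex -2.067 -0.192 -1.365
vertex -1.404 -0.538 -2.044
vertex -2.355 -0.837 -1.884
endloop
endfacet
facet normal -0.442 -0.434 0.785
outer loop
vertex -2.067 -0.192 -1.365
vertex -2.355 -0.837 -1.884
vertex -1.076 -1.222 -1.376
endloop
endfacet
facet normal -0.324 0.676 -0.662
outer loop
vertex -2.355 -0.837 -1.884
vertex -1.404 -0.538 -2.044
vertex -1.927 -1.257 -2.523
endloop
endfacet
facet normal -0.385 -0.868 0.312
outer loop
vertex -2.355 -0.837 -1.884
vertex -1.927 -1.257 -2.523
vertex -1.076 -1.222 -1.376
endloop
endfacet
facet normal -0.323 0.676 -0.662
outer loop
vertex -1.927 -1.257 -2.523
vertex -1.404 -0.538 -2.044
vertex -1.105 -1.136 -2.801
endloop
endfacet
facet normal 0.125 -0.990 -0.062
outer loop
vertex -1.927 -1.257 -2.523
vertex -1.105 -1.136 -2.801
vertex -1.076 -1.222 -1.376
endloop
endfacet
facet normal -0.324 0.676 -0.662
outer loop
vertex -1.105 -1.136 -2.801
vertex -1.404 -0.538 -2.044
vertex -0.508 -0.565 -2.51
endloop
endfacet
facet normal 0.704 -0.707 -0.057
outer loop
vertex -1.105 -1.136 -2.801
vertex -0.508 -0.565 -2.51
vertex -1.076 -1.222 -1.376
endloop
endfacet
facet normal -0.323 0.677 -0.661
outer loop
vertex -0.508 -0.565 -2.51
vertex -1.404 -0.538 -2.044
vertex -0.585 0.026 -1.867
endloop
endfacet
facet normal 0.917 -0.233 0.324
outer loop
vertex -0.508 -0.565 -2.51
vertex -0.585 0.026 -1.867
vertex -1.076 -1.222 -1.376
endloop
endfacet
facet normal 0.561 -0.012 -0.828
outer loop
vertex -0.082 -4.054 -0.194
vertex -0.516 -3.468 -0.496
vertex 0.124 -3.303 -0.065
endloop
endfacet
facet normal 0.469 -0.273 0.840
outer loop
vertex -0.082 -4.054 -0.194
vertex 0.124 -3.303 -0.065
vertex -1.324 -3.452 0.696
endloop
endfacet
facet normal 0.560 -0.010 -0.828
outer loop
vertex 0.124 -3.303 -0.065
vertex -0.516 -3.468 -0.496
vertex -0.31 -2.716 -0.366
endloop
endfacet
facet normal 0.319 0.609 0.727
outer loop
vertex 0.124 -3.303 -0.065
vertex -0.31 -2.716 -0.366
vertex -1.324 -3.452 0.696
endloop
endfacet
facet normal 0.561 -0.010 -0.828
outer loop
vertex -0.31 -2.716 -0.366
vertex -0.516 -3.468 -0.496
vertex -0.951 -2.881 -0.798
endloop
endfacet
facet normal -0.391 0.888 0.242
outer loop
vertex -0.31 -2.716 -0.366
vertex -0.951 -2.881 -0.798
vertex -1.324 -3.452 0.696
endloop
endfacet
facet normal 0.561 -0.010 -0.828
outer loop
vertex -0.951 -2.881 -0.798
vertex -0.516 -3.468 -0.496
vertex -1.157 -3.633 -0.928
endloop
endfacet
facet normal -0.950 0.283 -0.129
outer loop
vertex -0.951 -2.881 -0.798
vertex -1.157 -3.633 -0.928
vertex -1.324 -3.452 0.696
endloop
endfacet
facet normal 0.561 -0.011 -0.828
outer loop
vertex -1.157 -3.633 -0.928
vertex -0.516 -3.468 -0.496
vertex -0.723 -4.219 -0.626
endloop
endfacet
facet normal -0.800 -0.600 -0.015
outer loop
vertex -1.157 -3.633 -0.928
vertex -0.723 -4.219 -0.626
vertex -1.324 -3.452 0.696
endloop
endfacet
facet normal 0.561 -0.011 -0.828
outer loop
vertex -0.723 -4.219 -0.626
vertex -0.516 -3.468 -0.496
vertex -0.082 -4.054 -0.194
endloop
endfacet
facet normal -0.090 -0.879 0.469
outer loop
vertex -0.723 -4.219 -0.626
vertex -0.082 -4.054 -0.194
vertex -1.324 -3.452 0.696
endloop
endfacet

endsolid


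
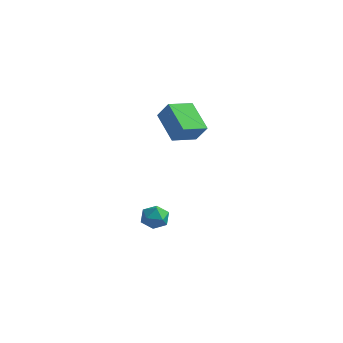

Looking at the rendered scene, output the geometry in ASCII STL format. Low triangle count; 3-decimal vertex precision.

solid 
facet normal -0.729 0.434 0.529
outer loop
vertex -0.21 -2.844 3.957
vertex 0.316 -1.575 3.64
vertex -0.858 -2.806 3.032
endloop
endfacet
facet normal -0.373 -0.900 0.225
outer loop
vertex 0.484 -3.605 2.06
vertex -0.21 -2.844 3.957
vertex -0.858 -2.806 3.032
endloop
endfacet
facet normal -0.729 0.434 0.529
outer loop
vertex -0.858 -2.806 3.032
vertex 0.316 -1.575 3.64
vertex -0.332 -1.537 2.715
endloop
endfacet
facet normal -0.573 0.033 -0.819
outer loop
vertex -0.332 -1.537 2.715
vertex 0.484 -3.605 2.06
vertex -0.858 -2.806 3.032
endloop
endfacet
facet normal 0.573 -0.033 0.819
outer loop
vertex -0.21 -2.844 3.957
vertex 1.658 -2.374 2.668
vertex 0.316 -1.575 3.64
endloop
endfacet
facet normal -0.373 -0.900 0.225
outer loop
vertex 1.132 -3.643 2.985
vertex -0.21 -2.844 3.957
vertex 0.484 -3.605 2.06
endloop
endfacet
facet normal 0.573 -0.033 0.819
outer loop
vertex 1.132 -3.643 2.985
vertex 1.658 -2.374 2.668
vertex -0.21 -2.844 3.957
endloop
endfacet
facet normal 0.373 0.900 -0.225
outer loop
vertex 0.316 -1.575 3.64
vertex 1.658 -2.374 2.668
vertex -0.332 -1.537 2.715
endloop
endfacet
facet normal -0.573 0.033 -0.819
outer loop
vertex 1.01 -2.336 1.743
vertex 0.484 -3.605 2.06
vertex -0.332 -1.537 2.715
endloop
endfacet
facet normal 0.373 0.900 -0.225
outer loop
vertex -0.332 -1.537 2.715
vertex 1.658 -2.374 2.668
vertex 1.01 -2.336 1.743
endloop
endfacet
facet normal 0.729 -0.434 -0.529
outer loop
vertex 1.01 -2.336 1.743
vertex 1.132 -3.643 2.985
vertex 0.484 -3.605 2.06
endloop
endfacet
facet normal 0.729 -0.434 -0.529
outer loop
vertex 1.658 -2.374 2.668
vertex 1.132 -3.643 2.985
vertex 1.01 -2.336 1.743
endloop
endfacet
facet normal -0.371 0.144 0.918
outer loop
vertex -0.53 -3.381 -2.766
vertex -0.848 -4.079 -2.785
vertex -0.137 -3.989 -2.512
endloop
endfacet
facet normal 0.241 0.502 0.830
outer loop
vertex -0.53 -3.381 -2.766
vertex -0.137 -3.989 -2.512
vertex 0.215 -3.455 -2.937
endloop
endfacet
facet normal 0.158 0.947 0.278
outer loop
vertex -0.53 -3.381 -2.766
vertex 0.215 -3.455 -2.937
vertex -0.28 -3.215 -3.473
endloop
endfacet
facet normal -0.504 0.863 0.025
outer loop
vertex -0.53 -3.381 -2.766
vertex -0.28 -3.215 -3.473
vertex -0.937 -3.601 -3.379
endloop
endfacet
facet normal -0.830 0.367 0.420
outer loop
vertex -0.53 -3.381 -2.766
vertex -0.937 -3.601 -3.379
vertex -0.848 -4.079 -2.785
endloop
endfacet
facet normal 0.749 0.033 0.662
outer loop
vertex 0.215 -3.455 -2.937
vertex -0.137 -3.989 -2.512
vertex 0.357 -4.199 -3.061
endloop
endfacet
facet normal -0.239 -0.547 0.802
outer loop
vertex -0.137 -3.989 -2.512
vertex -0.848 -4.079 -2.785
vertex -0.3 -4.585 -2.967
endloop
endfacet
facet normal -0.982 -0.187 -0.003
outer loop
vertex -0.848 -4.079 -2.785
vertex -0.937 -3.601 -3.379
vertex -0.795 -4.345 -3.503
endloop
endfacet
facet normal -0.454 0.616 -0.644
outer loop
vertex -0.937 -3.601 -3.379
vertex -0.28 -3.215 -3.473
vertex -0.443 -3.811 -3.928
endloop
endfacet
facet normal 0.617 0.752 -0.233
outer loop
vertex -0.28 -3.215 -3.473
vertex 0.215 -3.455 -2.937
vertex 0.268 -3.721 -3.655
endloop
endfacet
facet normal 0.504 -0.863 -0.025
outer loop
vertex -0.05 -4.419 -3.674
vertex 0.357 -4.199 -3.061
vertex -0.3 -4.585 -2.967
endloop
endfacet
facet normal -0.158 -0.947 -0.278
outer loop
vertex -0.05 -4.419 -3.674
vertex -0.3 -4.585 -2.967
vertex -0.795 -4.345 -3.503
endloop
endfacet
facet normal -0.241 -0.502 -0.830
outer loop
vertex -0.05 -4.419 -3.674
vertex -0.795 -4.345 -3.503
vertex -0.443 -3.811 -3.928
endloop
endfacet
facet normal 0.371 -0.144 -0.918
outer loop
vertex -0.05 -4.419 -3.674
vertex -0.443 -3.811 -3.928
vertex 0.268 -3.721 -3.655
endloop
endfacet
facet normal 0.830 -0.367 -0.420
outer loop
vertex -0.05 -4.419 -3.674
vertex 0.268 -3.721 -3.655
vertex 0.357 -4.199 -3.061
endloop
endfacet
facet normal 0.454 -0.616 0.644
outer loop
vertex -0.3 -4.585 -2.967
vertex 0.357 -4.199 -3.061
vertex -0.137 -3.989 -2.512
endloop
endfacet
facet normal -0.617 -0.752 0.233
outer loop
vertex -0.795 -4.345 -3.503
vertex -0.3 -4.585 -2.967
vertex -0.848 -4.079 -2.785
endloop
endfacet
facet normal -0.749 -0.033 -0.662
outer loop
vertex -0.443 -3.811 -3.928
vertex -0.795 -4.345 -3.503
vertex -0.937 -3.601 -3.379
endloop
endfacet
facet normal 0.239 0.547 -0.802
outer loop
vertex 0.268 -3.721 -3.655
vertex -0.443 -3.811 -3.928
vertex -0.28 -3.215 -3.473
endloop
endfacet
facet normal 0.982 0.187 0.003
outer loop
vertex 0.357 -4.199 -3.061
vertex 0.268 -3.721 -3.655
vertex 0.215 -3.455 -2.937
endloop
endfacet

endsolid


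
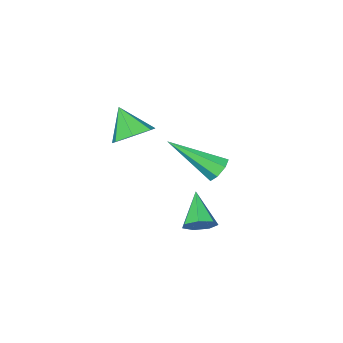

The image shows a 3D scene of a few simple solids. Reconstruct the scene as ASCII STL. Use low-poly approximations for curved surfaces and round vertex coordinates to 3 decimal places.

solid 
facet normal -0.556 0.604 -0.572
outer loop
vertex 1.515 0.297 1.866
vertex 1.137 -0.087 1.828
vertex 1.183 0.305 2.197
endloop
endfacet
facet normal 0.550 0.641 0.536
outer loop
vertex 1.515 0.297 1.866
vertex 1.183 0.305 2.197
vertex 2.303 -1.353 3.032
endloop
endfacet
facet normal -0.555 0.604 -0.572
outer loop
vertex 1.183 0.305 2.197
vertex 1.137 -0.087 1.828
vertex 0.817 0.019 2.25
endloop
endfacet
facet normal -0.150 0.362 0.920
outer loop
vertex 1.183 0.305 2.197
vertex 0.817 0.019 2.25
vertex 2.303 -1.353 3.032
endloop
endfacet
facet normal -0.556 0.603 -0.573
outer loop
vertex 0.817 0.019 2.25
vertex 1.137 -0.087 1.828
vertex 0.691 -0.348 1.986
endloop
endfacet
facet normal -0.642 -0.290 0.710
outer loop
vertex 0.817 0.019 2.25
vertex 0.691 -0.348 1.986
vertex 2.303 -1.353 3.032
endloop
endfacet
facet normal -0.556 0.603 -0.572
outer loop
vertex 0.691 -0.348 1.986
vertex 1.137 -0.087 1.828
vertex 0.902 -0.517 1.603
endloop
endfacet
facet normal -0.556 -0.829 0.060
outer loop
vertex 0.691 -0.348 1.986
vertex 0.902 -0.517 1.603
vertex 2.303 -1.353 3.032
endloop
endfacet
facet normal -0.554 0.603 -0.574
outer loop
vertex 0.902 -0.517 1.603
vertex 1.137 -0.087 1.828
vertex 1.29 -0.363 1.39
endloop
endfacet
facet normal 0.042 -0.844 -0.535
outer loop
vertex 0.902 -0.517 1.603
vertex 1.29 -0.363 1.39
vertex 2.303 -1.353 3.032
endloop
endfacet
facet normal -0.555 0.602 -0.574
outer loop
vertex 1.29 -0.363 1.39
vertex 1.137 -0.087 1.828
vertex 1.563 -0.0 1.507
endloop
endfacet
facet normal 0.704 -0.326 -0.631
outer loop
vertex 1.29 -0.363 1.39
vertex 1.563 -0.0 1.507
vertex 2.303 -1.353 3.032
endloop
endfacet
facet normal -0.555 0.603 -0.573
outer loop
vertex 1.563 -0.0 1.507
vertex 1.137 -0.087 1.828
vertex 1.515 0.297 1.866
endloop
endfacet
facet normal 0.929 0.336 -0.153
outer loop
vertex 1.563 -0.0 1.507
vertex 1.515 0.297 1.866
vertex 2.303 -1.353 3.032
endloop
endfacet
facet normal 0.011 0.649 -0.760
outer loop
vertex 2.808 -2.575 2.869
vertex 2.387 -3.098 2.416
vertex 2.109 -2.517 2.908
endloop
endfacet
facet normal 0.081 0.341 0.937
outer loop
vertex 2.808 -2.575 2.869
vertex 2.109 -2.517 2.908
vertex 2.373 -3.942 3.404
endloop
endfacet
facet normal 0.012 0.649 -0.760
outer loop
vertex 2.109 -2.517 2.908
vertex 2.387 -3.098 2.416
vertex 1.619 -2.897 2.576
endloop
endfacet
facet normal -0.631 0.148 0.762
outer loop
vertex 2.109 -2.517 2.908
vertex 1.619 -2.897 2.576
vertex 2.373 -3.942 3.404
endloop
endfacet
facet normal 0.011 0.649 -0.760
outer loop
vertex 1.619 -2.897 2.576
vertex 2.387 -3.098 2.416
vertex 1.708 -3.428 2.124
endloop
endfacet
facet normal -0.870 -0.396 0.293
outer loop
vertex 1.619 -2.897 2.576
vertex 1.708 -3.428 2.124
vertex 2.373 -3.942 3.404
endloop
endfacet
facet normal 0.011 0.650 -0.760
outer loop
vertex 1.708 -3.428 2.124
vertex 2.387 -3.098 2.416
vertex 2.308 -3.71 1.891
endloop
endfacet
facet normal -0.459 -0.881 -0.115
outer loop
vertex 1.708 -3.428 2.124
vertex 2.308 -3.71 1.891
vertex 2.373 -3.942 3.404
endloop
endfacet
facet normal 0.011 0.650 -0.760
outer loop
vertex 2.308 -3.71 1.891
vertex 2.387 -3.098 2.416
vertex 2.968 -3.531 2.054
endloop
endfacet
facet normal 0.294 -0.943 -0.157
outer loop
vertex 2.308 -3.71 1.891
vertex 2.968 -3.531 2.054
vertex 2.373 -3.942 3.404
endloop
endfacet
facet normal 0.011 0.650 -0.760
outer loop
vertex 2.968 -3.531 2.054
vertex 2.387 -3.098 2.416
vertex 3.191 -3.026 2.489
endloop
endfacet
facet normal 0.821 -0.534 0.199
outer loop
vertex 2.968 -3.531 2.054
vertex 3.191 -3.026 2.489
vertex 2.373 -3.942 3.404
endloop
endfacet
facet normal 0.011 0.650 -0.760
outer loop
vertex 3.191 -3.026 2.489
vertex 2.387 -3.098 2.416
vertex 2.808 -2.575 2.869
endloop
endfacet
facet normal 0.726 0.038 0.687
outer loop
vertex 3.191 -3.026 2.489
vertex 2.808 -2.575 2.869
vertex 2.373 -3.942 3.404
endloop
endfacet
facet normal 0.424 0.687 -0.590
outer loop
vertex 3.204 1.421 1.091
vertex 2.939 1.174 0.613
vertex 2.734 1.609 0.972
endloop
endfacet
facet normal -0.099 0.344 0.934
outer loop
vertex 3.204 1.421 1.091
vertex 2.734 1.609 0.972
vertex 2.341 0.206 1.447
endloop
endfacet
facet normal 0.423 0.687 -0.591
outer loop
vertex 2.734 1.609 0.972
vertex 2.939 1.174 0.613
vertex 2.417 1.469 0.582
endloop
endfacet
facet normal -0.779 0.386 0.495
outer loop
vertex 2.734 1.609 0.972
vertex 2.417 1.469 0.582
vertex 2.341 0.206 1.447
endloop
endfacet
facet normal 0.423 0.687 -0.591
outer loop
vertex 2.417 1.469 0.582
vertex 2.939 1.174 0.613
vertex 2.494 1.107 0.216
endloop
endfacet
facet normal -0.986 -0.049 -0.159
outer loop
vertex 2.417 1.469 0.582
vertex 2.494 1.107 0.216
vertex 2.341 0.206 1.447
endloop
endfacet
facet normal 0.424 0.686 -0.591
outer loop
vertex 2.494 1.107 0.216
vertex 2.939 1.174 0.613
vertex 2.905 0.795 0.149
endloop
endfacet
facet normal -0.565 -0.631 -0.532
outer loop
vertex 2.494 1.107 0.216
vertex 2.905 0.795 0.149
vertex 2.341 0.206 1.447
endloop
endfacet
facet normal 0.424 0.686 -0.591
outer loop
vertex 2.905 0.795 0.149
vertex 2.939 1.174 0.613
vertex 3.342 0.768 0.431
endloop
endfacet
facet normal 0.167 -0.923 -0.347
outer loop
vertex 2.905 0.795 0.149
vertex 3.342 0.768 0.431
vertex 2.341 0.206 1.447
endloop
endfacet
facet normal 0.425 0.686 -0.590
outer loop
vertex 3.342 0.768 0.431
vertex 2.939 1.174 0.613
vertex 3.475 1.047 0.851
endloop
endfacet
facet normal 0.660 -0.705 0.260
outer loop
vertex 3.342 0.768 0.431
vertex 3.475 1.047 0.851
vertex 2.341 0.206 1.447
endloop
endfacet
facet normal 0.425 0.686 -0.590
outer loop
vertex 3.475 1.047 0.851
vertex 2.939 1.174 0.613
vertex 3.204 1.421 1.091
endloop
endfacet
facet normal 0.540 -0.141 0.830
outer loop
vertex 3.475 1.047 0.851
vertex 3.204 1.421 1.091
vertex 2.341 0.206 1.447
endloop
endfacet

endsolid


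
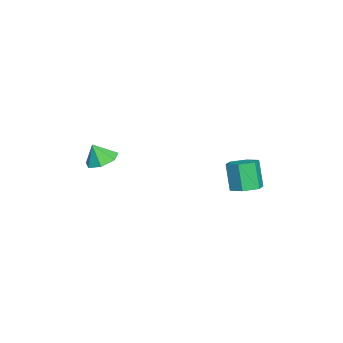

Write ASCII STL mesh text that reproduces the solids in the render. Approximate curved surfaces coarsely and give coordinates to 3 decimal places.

solid 
facet normal -0.072 0.397 -0.915
outer loop
vertex 2.349 -3.163 1.013
vertex 1.521 -3.306 1.016
vertex 1.936 -2.624 1.279
endloop
endfacet
facet normal 0.714 0.218 0.666
outer loop
vertex 2.349 -3.163 1.013
vertex 1.936 -2.624 1.279
vertex 1.599 -3.734 2.004
endloop
endfacet
facet normal -0.072 0.397 -0.915
outer loop
vertex 1.936 -2.624 1.279
vertex 1.521 -3.306 1.016
vertex 1.211 -2.599 1.347
endloop
endfacet
facet normal 0.097 0.523 0.847
outer loop
vertex 1.936 -2.624 1.279
vertex 1.211 -2.599 1.347
vertex 1.599 -3.734 2.004
endloop
endfacet
facet normal -0.071 0.397 -0.915
outer loop
vertex 1.211 -2.599 1.347
vertex 1.521 -3.306 1.016
vertex 0.719 -3.106 1.165
endloop
endfacet
facet normal -0.561 0.263 0.785
outer loop
vertex 1.211 -2.599 1.347
vertex 0.719 -3.106 1.165
vertex 1.599 -3.734 2.004
endloop
endfacet
facet normal -0.071 0.397 -0.915
outer loop
vertex 0.719 -3.106 1.165
vertex 1.521 -3.306 1.016
vertex 0.832 -3.763 0.871
endloop
endfacet
facet normal -0.766 -0.368 0.528
outer loop
vertex 0.719 -3.106 1.165
vertex 0.832 -3.763 0.871
vertex 1.599 -3.734 2.004
endloop
endfacet
facet normal -0.071 0.397 -0.915
outer loop
vertex 0.832 -3.763 0.871
vertex 1.521 -3.306 1.016
vertex 1.464 -4.076 0.686
endloop
endfacet
facet normal -0.363 -0.892 0.269
outer loop
vertex 0.832 -3.763 0.871
vertex 1.464 -4.076 0.686
vertex 1.599 -3.734 2.004
endloop
endfacet
facet normal -0.072 0.397 -0.915
outer loop
vertex 1.464 -4.076 0.686
vertex 1.521 -3.306 1.016
vertex 2.139 -3.809 0.749
endloop
endfacet
facet normal 0.344 -0.917 0.203
outer loop
vertex 1.464 -4.076 0.686
vertex 2.139 -3.809 0.749
vertex 1.599 -3.734 2.004
endloop
endfacet
facet normal -0.072 0.397 -0.915
outer loop
vertex 2.139 -3.809 0.749
vertex 1.521 -3.306 1.016
vertex 2.349 -3.163 1.013
endloop
endfacet
facet normal 0.823 -0.423 0.379
outer loop
vertex 2.139 -3.809 0.749
vertex 2.349 -3.163 1.013
vertex 1.599 -3.734 2.004
endloop
endfacet
facet normal 0.323 0.181 -0.929
outer loop
vertex -0.647 2.94 -1.717
vertex -1.432 3.025 -1.973
vertex -1.011 3.686 -1.698
endloop
endfacet
facet normal 0.839 0.400 0.370
outer loop
vertex -0.647 2.94 -1.717
vertex -1.011 3.686 -1.698
vertex -1.164 2.65 -0.231
endloop
endfacet
facet normal 0.838 0.400 0.370
outer loop
vertex -1.164 2.65 -0.231
vertex -1.011 3.686 -1.698
vertex -1.528 3.395 -0.212
endloop
endfacet
facet normal -0.323 -0.181 0.929
outer loop
vertex -1.164 2.65 -0.231
vertex -1.528 3.395 -0.212
vertex -1.948 2.735 -0.487
endloop
endfacet
facet normal 0.323 0.181 -0.929
outer loop
vertex -1.011 3.686 -1.698
vertex -1.432 3.025 -1.973
vertex -1.796 3.771 -1.954
endloop
endfacet
facet normal 0.039 0.978 0.205
outer loop
vertex -1.011 3.686 -1.698
vertex -1.796 3.771 -1.954
vertex -1.528 3.395 -0.212
endloop
endfacet
facet normal 0.039 0.978 0.205
outer loop
vertex -1.528 3.395 -0.212
vertex -1.796 3.771 -1.954
vertex -2.313 3.48 -0.468
endloop
endfacet
facet normal -0.323 -0.182 0.929
outer loop
vertex -1.528 3.395 -0.212
vertex -2.313 3.48 -0.468
vertex -1.948 2.735 -0.487
endloop
endfacet
facet normal 0.323 0.181 -0.929
outer loop
vertex -1.796 3.771 -1.954
vertex -1.432 3.025 -1.973
vertex -2.216 3.11 -2.229
endloop
endfacet
facet normal -0.800 0.577 -0.165
outer loop
vertex -1.796 3.771 -1.954
vertex -2.216 3.11 -2.229
vertex -2.313 3.48 -0.468
endloop
endfacet
facet normal -0.799 0.578 -0.165
outer loop
vertex -2.313 3.48 -0.468
vertex -2.216 3.11 -2.229
vertex -2.733 2.82 -0.743
endloop
endfacet
facet normal -0.323 -0.182 0.929
outer loop
vertex -2.313 3.48 -0.468
vertex -2.733 2.82 -0.743
vertex -1.948 2.735 -0.487
endloop
endfacet
facet normal 0.323 0.181 -0.929
outer loop
vertex -2.216 3.11 -2.229
vertex -1.432 3.025 -1.973
vertex -1.852 2.365 -2.248
endloop
endfacet
facet normal -0.838 -0.400 -0.370
outer loop
vertex -2.216 3.11 -2.229
vertex -1.852 2.365 -2.248
vertex -2.733 2.82 -0.743
endloop
endfacet
facet normal -0.839 -0.400 -0.370
outer loop
vertex -2.733 2.82 -0.743
vertex -1.852 2.365 -2.248
vertex -2.369 2.074 -0.762
endloop
endfacet
facet normal -0.323 -0.181 0.929
outer loop
vertex -2.733 2.82 -0.743
vertex -2.369 2.074 -0.762
vertex -1.948 2.735 -0.487
endloop
endfacet
facet normal 0.323 0.182 -0.929
outer loop
vertex -1.852 2.365 -2.248
vertex -1.432 3.025 -1.973
vertex -1.067 2.28 -1.992
endloop
endfacet
facet normal -0.039 -0.978 -0.205
outer loop
vertex -1.852 2.365 -2.248
vertex -1.067 2.28 -1.992
vertex -2.369 2.074 -0.762
endloop
endfacet
facet normal -0.039 -0.978 -0.205
outer loop
vertex -2.369 2.074 -0.762
vertex -1.067 2.28 -1.992
vertex -1.584 1.989 -0.506
endloop
endfacet
facet normal -0.323 -0.181 0.929
outer loop
vertex -2.369 2.074 -0.762
vertex -1.584 1.989 -0.506
vertex -1.948 2.735 -0.487
endloop
endfacet
facet normal 0.323 0.182 -0.929
outer loop
vertex -1.067 2.28 -1.992
vertex -1.432 3.025 -1.973
vertex -0.647 2.94 -1.717
endloop
endfacet
facet normal 0.799 -0.578 0.165
outer loop
vertex -1.067 2.28 -1.992
vertex -0.647 2.94 -1.717
vertex -1.584 1.989 -0.506
endloop
endfacet
facet normal 0.800 -0.577 0.166
outer loop
vertex -1.584 1.989 -0.506
vertex -0.647 2.94 -1.717
vertex -1.164 2.65 -0.231
endloop
endfacet
facet normal -0.323 -0.181 0.929
outer loop
vertex -1.584 1.989 -0.506
vertex -1.164 2.65 -0.231
vertex -1.948 2.735 -0.487
endloop
endfacet

endsolid


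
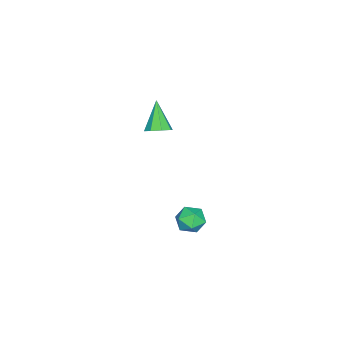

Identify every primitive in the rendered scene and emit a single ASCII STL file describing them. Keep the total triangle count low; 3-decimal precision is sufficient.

solid 
facet normal -0.600 0.798 0.060
outer loop
vertex 3.248 3.491 2.151
vertex 3.24 3.417 3.062
vertex 3.878 3.927 2.651
endloop
endfacet
facet normal -0.175 0.841 -0.513
outer loop
vertex 3.248 3.491 2.151
vertex 3.878 3.927 2.651
vertex 4.121 3.505 1.876
endloop
endfacet
facet normal -0.293 0.266 -0.918
outer loop
vertex 3.248 3.491 2.151
vertex 4.121 3.505 1.876
vertex 3.632 2.735 1.809
endloop
endfacet
facet normal -0.791 -0.132 -0.597
outer loop
vertex 3.248 3.491 2.151
vertex 3.632 2.735 1.809
vertex 3.088 2.68 2.542
endloop
endfacet
facet normal -0.980 0.197 0.007
outer loop
vertex 3.248 3.491 2.151
vertex 3.088 2.68 2.542
vertex 3.24 3.417 3.062
endloop
endfacet
facet normal 0.501 0.816 -0.287
outer loop
vertex 4.121 3.505 1.876
vertex 3.878 3.927 2.651
vertex 4.652 3.44 2.618
endloop
endfacet
facet normal -0.185 0.747 0.639
outer loop
vertex 3.878 3.927 2.651
vertex 3.24 3.417 3.062
vertex 4.108 3.385 3.351
endloop
endfacet
facet normal -0.802 -0.225 0.554
outer loop
vertex 3.24 3.417 3.062
vertex 3.088 2.68 2.542
vertex 3.619 2.615 3.284
endloop
endfacet
facet normal -0.495 -0.758 -0.424
outer loop
vertex 3.088 2.68 2.542
vertex 3.632 2.735 1.809
vertex 3.862 2.193 2.509
endloop
endfacet
facet normal 0.310 -0.115 -0.944
outer loop
vertex 3.632 2.735 1.809
vertex 4.121 3.505 1.876
vertex 4.5 2.703 2.098
endloop
endfacet
facet normal 0.791 0.132 0.597
outer loop
vertex 4.492 2.629 3.009
vertex 4.652 3.44 2.618
vertex 4.108 3.385 3.351
endloop
endfacet
facet normal 0.293 -0.266 0.918
outer loop
vertex 4.492 2.629 3.009
vertex 4.108 3.385 3.351
vertex 3.619 2.615 3.284
endloop
endfacet
facet normal 0.175 -0.841 0.513
outer loop
vertex 4.492 2.629 3.009
vertex 3.619 2.615 3.284
vertex 3.862 2.193 2.509
endloop
endfacet
facet normal 0.600 -0.798 -0.060
outer loop
vertex 4.492 2.629 3.009
vertex 3.862 2.193 2.509
vertex 4.5 2.703 2.098
endloop
endfacet
facet normal 0.980 -0.197 -0.007
outer loop
vertex 4.492 2.629 3.009
vertex 4.5 2.703 2.098
vertex 4.652 3.44 2.618
endloop
endfacet
facet normal 0.495 0.758 0.424
outer loop
vertex 4.108 3.385 3.351
vertex 4.652 3.44 2.618
vertex 3.878 3.927 2.651
endloop
endfacet
facet normal -0.310 0.115 0.944
outer loop
vertex 3.619 2.615 3.284
vertex 4.108 3.385 3.351
vertex 3.24 3.417 3.062
endloop
endfacet
facet normal -0.501 -0.816 0.287
outer loop
vertex 3.862 2.193 2.509
vertex 3.619 2.615 3.284
vertex 3.088 2.68 2.542
endloop
endfacet
facet normal 0.185 -0.747 -0.639
outer loop
vertex 4.5 2.703 2.098
vertex 3.862 2.193 2.509
vertex 3.632 2.735 1.809
endloop
endfacet
facet normal 0.802 0.225 -0.554
outer loop
vertex 4.652 3.44 2.618
vertex 4.5 2.703 2.098
vertex 4.121 3.505 1.876
endloop
endfacet
facet normal 0.552 0.286 -0.783
outer loop
vertex -2.773 -1.31 3.593
vertex -3.278 -1.715 3.089
vertex -3.247 -0.953 3.389
endloop
endfacet
facet normal 0.142 0.626 0.767
outer loop
vertex -2.773 -1.31 3.593
vertex -3.247 -0.953 3.389
vertex -4.422 -2.305 4.711
endloop
endfacet
facet normal 0.553 0.286 -0.783
outer loop
vertex -3.247 -0.953 3.389
vertex -3.278 -1.715 3.089
vertex -3.739 -1.042 3.009
endloop
endfacet
facet normal -0.456 0.792 0.405
outer loop
vertex -3.247 -0.953 3.389
vertex -3.739 -1.042 3.009
vertex -4.422 -2.305 4.711
endloop
endfacet
facet normal 0.552 0.285 -0.784
outer loop
vertex -3.739 -1.042 3.009
vertex -3.278 -1.715 3.089
vertex -3.961 -1.525 2.677
endloop
endfacet
facet normal -0.898 0.438 -0.036
outer loop
vertex -3.739 -1.042 3.009
vertex -3.961 -1.525 2.677
vertex -4.422 -2.305 4.711
endloop
endfacet
facet normal 0.552 0.285 -0.784
outer loop
vertex -3.961 -1.525 2.677
vertex -3.278 -1.715 3.089
vertex -3.783 -2.12 2.586
endloop
endfacet
facet normal -0.926 -0.231 -0.299
outer loop
vertex -3.961 -1.525 2.677
vertex -3.783 -2.12 2.586
vertex -4.422 -2.305 4.711
endloop
endfacet
facet normal 0.552 0.285 -0.784
outer loop
vertex -3.783 -2.12 2.586
vertex -3.278 -1.715 3.089
vertex -3.309 -2.478 2.79
endloop
endfacet
facet normal -0.522 -0.822 -0.229
outer loop
vertex -3.783 -2.12 2.586
vertex -3.309 -2.478 2.79
vertex -4.422 -2.305 4.711
endloop
endfacet
facet normal 0.553 0.284 -0.783
outer loop
vertex -3.309 -2.478 2.79
vertex -3.278 -1.715 3.089
vertex -2.818 -2.389 3.169
endloop
endfacet
facet normal 0.076 -0.988 0.133
outer loop
vertex -3.309 -2.478 2.79
vertex -2.818 -2.389 3.169
vertex -4.422 -2.305 4.711
endloop
endfacet
facet normal 0.553 0.284 -0.783
outer loop
vertex -2.818 -2.389 3.169
vertex -3.278 -1.715 3.089
vertex -2.595 -1.905 3.502
endloop
endfacet
facet normal 0.519 -0.634 0.574
outer loop
vertex -2.818 -2.389 3.169
vertex -2.595 -1.905 3.502
vertex -4.422 -2.305 4.711
endloop
endfacet
facet normal 0.553 0.285 -0.783
outer loop
vertex -2.595 -1.905 3.502
vertex -3.278 -1.715 3.089
vertex -2.773 -1.31 3.593
endloop
endfacet
facet normal 0.546 0.035 0.837
outer loop
vertex -2.595 -1.905 3.502
vertex -2.773 -1.31 3.593
vertex -4.422 -2.305 4.711
endloop
endfacet

endsolid
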